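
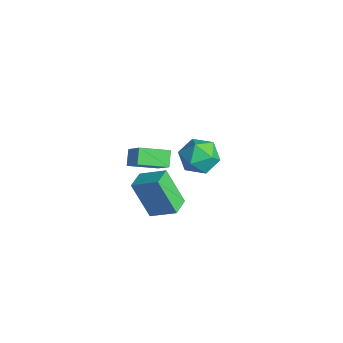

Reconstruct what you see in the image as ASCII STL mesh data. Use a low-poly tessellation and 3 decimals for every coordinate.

solid 
facet normal -0.551 -0.418 0.722
outer loop
vertex -0.165 1.314 -2.14
vertex 0.3 0.346 -2.346
vertex 0.748 1.022 -1.613
endloop
endfacet
facet normal -0.416 0.267 0.869
outer loop
vertex -0.165 1.314 -2.14
vertex 0.748 1.022 -1.613
vertex 0.633 2.045 -1.982
endloop
endfacet
facet normal -0.672 0.662 0.332
outer loop
vertex -0.165 1.314 -2.14
vertex 0.633 2.045 -1.982
vertex 0.115 2.001 -2.944
endloop
endfacet
facet normal -0.964 0.221 -0.147
outer loop
vertex -0.165 1.314 -2.14
vertex 0.115 2.001 -2.944
vertex -0.091 0.951 -3.169
endloop
endfacet
facet normal -0.889 -0.447 0.094
outer loop
vertex -0.165 1.314 -2.14
vertex -0.091 0.951 -3.169
vertex 0.3 0.346 -2.346
endloop
endfacet
facet normal 0.291 0.353 0.889
outer loop
vertex 0.633 2.045 -1.982
vertex 0.748 1.022 -1.613
vertex 1.591 1.529 -2.091
endloop
endfacet
facet normal 0.075 -0.755 0.651
outer loop
vertex 0.748 1.022 -1.613
vertex 0.3 0.346 -2.346
vertex 1.385 0.479 -2.316
endloop
endfacet
facet normal -0.473 -0.802 -0.365
outer loop
vertex 0.3 0.346 -2.346
vertex -0.091 0.951 -3.169
vertex 0.867 0.435 -3.278
endloop
endfacet
facet normal -0.595 0.278 -0.754
outer loop
vertex -0.091 0.951 -3.169
vertex 0.115 2.001 -2.944
vertex 0.752 1.458 -3.647
endloop
endfacet
facet normal -0.122 0.992 0.020
outer loop
vertex 0.115 2.001 -2.944
vertex 0.633 2.045 -1.982
vertex 1.2 2.134 -2.914
endloop
endfacet
facet normal 0.964 -0.221 0.147
outer loop
vertex 1.665 1.166 -3.12
vertex 1.591 1.529 -2.091
vertex 1.385 0.479 -2.316
endloop
endfacet
facet normal 0.672 -0.662 -0.332
outer loop
vertex 1.665 1.166 -3.12
vertex 1.385 0.479 -2.316
vertex 0.867 0.435 -3.278
endloop
endfacet
facet normal 0.416 -0.267 -0.869
outer loop
vertex 1.665 1.166 -3.12
vertex 0.867 0.435 -3.278
vertex 0.752 1.458 -3.647
endloop
endfacet
facet normal 0.551 0.418 -0.722
outer loop
vertex 1.665 1.166 -3.12
vertex 0.752 1.458 -3.647
vertex 1.2 2.134 -2.914
endloop
endfacet
facet normal 0.889 0.447 -0.094
outer loop
vertex 1.665 1.166 -3.12
vertex 1.2 2.134 -2.914
vertex 1.591 1.529 -2.091
endloop
endfacet
facet normal 0.595 -0.278 0.754
outer loop
vertex 1.385 0.479 -2.316
vertex 1.591 1.529 -2.091
vertex 0.748 1.022 -1.613
endloop
endfacet
facet normal 0.122 -0.992 -0.020
outer loop
vertex 0.867 0.435 -3.278
vertex 1.385 0.479 -2.316
vertex 0.3 0.346 -2.346
endloop
endfacet
facet normal -0.291 -0.353 -0.889
outer loop
vertex 0.752 1.458 -3.647
vertex 0.867 0.435 -3.278
vertex -0.091 0.951 -3.169
endloop
endfacet
facet normal -0.075 0.755 -0.651
outer loop
vertex 1.2 2.134 -2.914
vertex 0.752 1.458 -3.647
vertex 0.115 2.001 -2.944
endloop
endfacet
facet normal 0.473 0.802 0.365
outer loop
vertex 1.591 1.529 -2.091
vertex 1.2 2.134 -2.914
vertex 0.633 2.045 -1.982
endloop
endfacet
facet normal -0.606 -0.641 -0.470
outer loop
vertex 0.998 -2.404 -3.123
vertex 0.271 -1.64 -3.227
vertex 1.859 -1.842 -4.999
endloop
endfacet
facet normal 0.686 -0.721 0.099
outer loop
vertex 2.769 -0.88 -4.293
vertex 0.998 -2.404 -3.123
vertex 1.859 -1.842 -4.999
endloop
endfacet
facet normal -0.607 -0.640 -0.471
outer loop
vertex 1.859 -1.842 -4.999
vertex 0.271 -1.64 -3.227
vertex 1.133 -1.077 -5.103
endloop
endfacet
facet normal 0.403 0.263 -0.877
outer loop
vertex 1.133 -1.077 -5.103
vertex 2.769 -0.88 -4.293
vertex 1.859 -1.842 -4.999
endloop
endfacet
facet normal -0.402 -0.263 0.877
outer loop
vertex 0.998 -2.404 -3.123
vertex 1.181 -0.678 -2.521
vertex 0.271 -1.64 -3.227
endloop
endfacet
facet normal 0.686 -0.721 0.099
outer loop
vertex 1.907 -1.443 -2.417
vertex 0.998 -2.404 -3.123
vertex 2.769 -0.88 -4.293
endloop
endfacet
facet normal -0.403 -0.263 0.877
outer loop
vertex 1.907 -1.443 -2.417
vertex 1.181 -0.678 -2.521
vertex 0.998 -2.404 -3.123
endloop
endfacet
facet normal -0.686 0.721 -0.099
outer loop
vertex 0.271 -1.64 -3.227
vertex 1.181 -0.678 -2.521
vertex 1.133 -1.077 -5.103
endloop
endfacet
facet normal 0.402 0.264 -0.877
outer loop
vertex 2.042 -0.116 -4.397
vertex 2.769 -0.88 -4.293
vertex 1.133 -1.077 -5.103
endloop
endfacet
facet normal -0.686 0.721 -0.099
outer loop
vertex 1.133 -1.077 -5.103
vertex 1.181 -0.678 -2.521
vertex 2.042 -0.116 -4.397
endloop
endfacet
facet normal 0.606 0.641 0.471
outer loop
vertex 2.042 -0.116 -4.397
vertex 1.907 -1.443 -2.417
vertex 2.769 -0.88 -4.293
endloop
endfacet
facet normal 0.607 0.640 0.470
outer loop
vertex 1.181 -0.678 -2.521
vertex 1.907 -1.443 -2.417
vertex 2.042 -0.116 -4.397
endloop
endfacet
facet normal -0.700 0.006 -0.714
outer loop
vertex 2.456 -3.118 1.372
vertex 2.868 -1.773 0.979
vertex 3.027 -3.457 0.81
endloop
endfacet
facet normal -0.282 -0.921 0.269
outer loop
vertex 4.252 -3.467 2.061
vertex 2.456 -3.118 1.372
vertex 3.027 -3.457 0.81
endloop
endfacet
facet normal -0.699 0.006 -0.715
outer loop
vertex 3.027 -3.457 0.81
vertex 2.868 -1.773 0.979
vertex 3.44 -2.113 0.417
endloop
endfacet
facet normal 0.656 -0.390 -0.646
outer loop
vertex 3.44 -2.113 0.417
vertex 4.252 -3.467 2.061
vertex 3.027 -3.457 0.81
endloop
endfacet
facet normal -0.656 0.390 0.646
outer loop
vertex 2.456 -3.118 1.372
vertex 4.093 -1.783 2.23
vertex 2.868 -1.773 0.979
endloop
endfacet
facet normal -0.282 -0.921 0.270
outer loop
vertex 3.68 -3.127 2.623
vertex 2.456 -3.118 1.372
vertex 4.252 -3.467 2.061
endloop
endfacet
facet normal -0.657 0.390 0.645
outer loop
vertex 3.68 -3.127 2.623
vertex 4.093 -1.783 2.23
vertex 2.456 -3.118 1.372
endloop
endfacet
facet normal 0.283 0.921 -0.269
outer loop
vertex 2.868 -1.773 0.979
vertex 4.093 -1.783 2.23
vertex 3.44 -2.113 0.417
endloop
endfacet
facet normal 0.657 -0.390 -0.645
outer loop
vertex 4.664 -2.122 1.668
vertex 4.252 -3.467 2.061
vertex 3.44 -2.113 0.417
endloop
endfacet
facet normal 0.282 0.921 -0.269
outer loop
vertex 3.44 -2.113 0.417
vertex 4.093 -1.783 2.23
vertex 4.664 -2.122 1.668
endloop
endfacet
facet normal 0.699 -0.005 0.715
outer loop
vertex 4.664 -2.122 1.668
vertex 3.68 -3.127 2.623
vertex 4.252 -3.467 2.061
endloop
endfacet
facet normal 0.700 -0.006 0.714
outer loop
vertex 4.093 -1.783 2.23
vertex 3.68 -3.127 2.623
vertex 4.664 -2.122 1.668
endloop
endfacet

endsolid


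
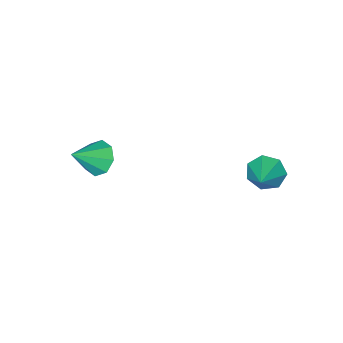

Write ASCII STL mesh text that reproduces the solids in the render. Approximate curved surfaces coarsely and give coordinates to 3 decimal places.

solid 
facet normal -0.687 -0.525 -0.503
outer loop
vertex -2.55 3.007 0.481
vertex -3.06 2.806 1.388
vertex -3.193 3.619 0.721
endloop
endfacet
facet normal 0.483 0.709 -0.515
outer loop
vertex -2.55 3.007 0.481
vertex -3.193 3.619 0.721
vertex -1.74 3.814 2.352
endloop
endfacet
facet normal -0.687 -0.525 -0.502
outer loop
vertex -3.193 3.619 0.721
vertex -3.06 2.806 1.388
vertex -3.736 3.619 1.464
endloop
endfacet
facet normal -0.073 0.996 -0.054
outer loop
vertex -3.193 3.619 0.721
vertex -3.736 3.619 1.464
vertex -1.74 3.814 2.352
endloop
endfacet
facet normal -0.688 -0.525 -0.501
outer loop
vertex -3.736 3.619 1.464
vertex -3.06 2.806 1.388
vertex -3.769 3.007 2.15
endloop
endfacet
facet normal -0.343 0.709 0.616
outer loop
vertex -3.736 3.619 1.464
vertex -3.769 3.007 2.15
vertex -1.74 3.814 2.352
endloop
endfacet
facet normal -0.688 -0.524 -0.502
outer loop
vertex -3.769 3.007 2.15
vertex -3.06 2.806 1.388
vertex -3.269 2.244 2.262
endloop
endfacet
facet normal -0.124 0.064 0.990
outer loop
vertex -3.769 3.007 2.15
vertex -3.269 2.244 2.262
vertex -1.74 3.814 2.352
endloop
endfacet
facet normal -0.687 -0.525 -0.502
outer loop
vertex -3.269 2.244 2.262
vertex -3.06 2.806 1.388
vertex -2.611 1.904 1.717
endloop
endfacet
facet normal 0.418 -0.453 0.787
outer loop
vertex -3.269 2.244 2.262
vertex -2.611 1.904 1.717
vertex -1.74 3.814 2.352
endloop
endfacet
facet normal -0.687 -0.525 -0.502
outer loop
vertex -2.611 1.904 1.717
vertex -3.06 2.806 1.388
vertex -2.291 2.243 0.924
endloop
endfacet
facet normal 0.877 -0.453 0.160
outer loop
vertex -2.611 1.904 1.717
vertex -2.291 2.243 0.924
vertex -1.74 3.814 2.352
endloop
endfacet
facet normal -0.687 -0.524 -0.503
outer loop
vertex -2.291 2.243 0.924
vertex -3.06 2.806 1.388
vertex -2.55 3.007 0.481
endloop
endfacet
facet normal 0.906 0.064 -0.420
outer loop
vertex -2.291 2.243 0.924
vertex -2.55 3.007 0.481
vertex -1.74 3.814 2.352
endloop
endfacet
facet normal -0.777 0.102 -0.621
outer loop
vertex 3.63 -3.236 1.308
vertex 3.025 -2.919 2.118
vertex 3.65 -2.432 1.415
endloop
endfacet
facet normal 0.909 0.033 -0.415
outer loop
vertex 3.63 -3.236 1.308
vertex 3.65 -2.432 1.415
vertex 4.555 -3.121 3.342
endloop
endfacet
facet normal -0.778 0.102 -0.620
outer loop
vertex 3.65 -2.432 1.415
vertex 3.025 -2.919 2.118
vertex 3.304 -1.914 1.934
endloop
endfacet
facet normal 0.760 0.637 -0.129
outer loop
vertex 3.65 -2.432 1.415
vertex 3.304 -1.914 1.934
vertex 4.555 -3.121 3.342
endloop
endfacet
facet normal -0.777 0.102 -0.621
outer loop
vertex 3.304 -1.914 1.934
vertex 3.025 -2.919 2.118
vertex 2.794 -1.984 2.561
endloop
endfacet
facet normal 0.369 0.842 0.394
outer loop
vertex 3.304 -1.914 1.934
vertex 2.794 -1.984 2.561
vertex 4.555 -3.121 3.342
endloop
endfacet
facet normal -0.777 0.102 -0.621
outer loop
vertex 2.794 -1.984 2.561
vertex 3.025 -2.919 2.118
vertex 2.419 -2.602 2.929
endloop
endfacet
facet normal -0.036 0.527 0.849
outer loop
vertex 2.794 -1.984 2.561
vertex 2.419 -2.602 2.929
vertex 4.555 -3.121 3.342
endloop
endfacet
facet normal -0.777 0.102 -0.621
outer loop
vertex 2.419 -2.602 2.929
vertex 3.025 -2.919 2.118
vertex 2.399 -3.406 2.822
endloop
endfacet
facet normal -0.217 -0.123 0.968
outer loop
vertex 2.419 -2.602 2.929
vertex 2.399 -3.406 2.822
vertex 4.555 -3.121 3.342
endloop
endfacet
facet normal -0.777 0.102 -0.621
outer loop
vertex 2.399 -3.406 2.822
vertex 3.025 -2.919 2.118
vertex 2.745 -3.925 2.303
endloop
endfacet
facet normal -0.068 -0.728 0.682
outer loop
vertex 2.399 -3.406 2.822
vertex 2.745 -3.925 2.303
vertex 4.555 -3.121 3.342
endloop
endfacet
facet normal -0.777 0.102 -0.621
outer loop
vertex 2.745 -3.925 2.303
vertex 3.025 -2.919 2.118
vertex 3.255 -3.854 1.676
endloop
endfacet
facet normal 0.324 -0.933 0.158
outer loop
vertex 2.745 -3.925 2.303
vertex 3.255 -3.854 1.676
vertex 4.555 -3.121 3.342
endloop
endfacet
facet normal -0.777 0.102 -0.621
outer loop
vertex 3.255 -3.854 1.676
vertex 3.025 -2.919 2.118
vertex 3.63 -3.236 1.308
endloop
endfacet
facet normal 0.728 -0.618 -0.296
outer loop
vertex 3.255 -3.854 1.676
vertex 3.63 -3.236 1.308
vertex 4.555 -3.121 3.342
endloop
endfacet

endsolid


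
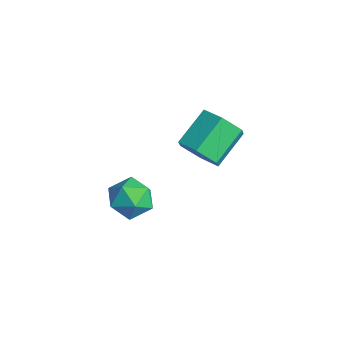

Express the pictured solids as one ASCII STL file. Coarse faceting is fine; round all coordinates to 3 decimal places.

solid 
facet normal -0.761 0.644 0.082
outer loop
vertex 0.773 -0.981 0.431
vertex 0.322 -1.49 0.245
vertex 0.48 -1.39 0.924
endloop
endfacet
facet normal -0.235 0.812 0.534
outer loop
vertex 0.773 -0.981 0.431
vertex 0.48 -1.39 0.924
vertex 1.162 -1.221 0.967
endloop
endfacet
facet normal 0.358 0.921 0.152
outer loop
vertex 0.773 -0.981 0.431
vertex 1.162 -1.221 0.967
vertex 1.427 -1.216 0.314
endloop
endfacet
facet normal 0.198 0.820 -0.538
outer loop
vertex 0.773 -0.981 0.431
vertex 1.427 -1.216 0.314
vertex 0.908 -1.383 -0.132
endloop
endfacet
facet normal -0.492 0.648 -0.581
outer loop
vertex 0.773 -0.981 0.431
vertex 0.908 -1.383 -0.132
vertex 0.322 -1.49 0.245
endloop
endfacet
facet normal -0.123 0.252 0.960
outer loop
vertex 1.162 -1.221 0.967
vertex 0.48 -1.39 0.924
vertex 0.952 -1.877 1.112
endloop
endfacet
facet normal -0.973 -0.021 0.229
outer loop
vertex 0.48 -1.39 0.924
vertex 0.322 -1.49 0.245
vertex 0.433 -2.044 0.666
endloop
endfacet
facet normal -0.539 -0.013 -0.842
outer loop
vertex 0.322 -1.49 0.245
vertex 0.908 -1.383 -0.132
vertex 0.698 -2.039 0.013
endloop
endfacet
facet normal 0.579 0.263 -0.772
outer loop
vertex 0.908 -1.383 -0.132
vertex 1.427 -1.216 0.314
vertex 1.38 -1.87 0.056
endloop
endfacet
facet normal 0.836 0.428 0.343
outer loop
vertex 1.427 -1.216 0.314
vertex 1.162 -1.221 0.967
vertex 1.538 -1.77 0.735
endloop
endfacet
facet normal -0.198 -0.820 0.538
outer loop
vertex 1.087 -2.279 0.549
vertex 0.952 -1.877 1.112
vertex 0.433 -2.044 0.666
endloop
endfacet
facet normal -0.358 -0.921 -0.152
outer loop
vertex 1.087 -2.279 0.549
vertex 0.433 -2.044 0.666
vertex 0.698 -2.039 0.013
endloop
endfacet
facet normal 0.235 -0.812 -0.534
outer loop
vertex 1.087 -2.279 0.549
vertex 0.698 -2.039 0.013
vertex 1.38 -1.87 0.056
endloop
endfacet
facet normal 0.761 -0.644 -0.082
outer loop
vertex 1.087 -2.279 0.549
vertex 1.38 -1.87 0.056
vertex 1.538 -1.77 0.735
endloop
endfacet
facet normal 0.492 -0.648 0.581
outer loop
vertex 1.087 -2.279 0.549
vertex 1.538 -1.77 0.735
vertex 0.952 -1.877 1.112
endloop
endfacet
facet normal -0.579 -0.263 0.772
outer loop
vertex 0.433 -2.044 0.666
vertex 0.952 -1.877 1.112
vertex 0.48 -1.39 0.924
endloop
endfacet
facet normal -0.836 -0.428 -0.343
outer loop
vertex 0.698 -2.039 0.013
vertex 0.433 -2.044 0.666
vertex 0.322 -1.49 0.245
endloop
endfacet
facet normal 0.123 -0.252 -0.960
outer loop
vertex 1.38 -1.87 0.056
vertex 0.698 -2.039 0.013
vertex 0.908 -1.383 -0.132
endloop
endfacet
facet normal 0.973 0.021 -0.229
outer loop
vertex 1.538 -1.77 0.735
vertex 1.38 -1.87 0.056
vertex 1.427 -1.216 0.314
endloop
endfacet
facet normal 0.539 0.013 0.842
outer loop
vertex 0.952 -1.877 1.112
vertex 1.538 -1.77 0.735
vertex 1.162 -1.221 0.967
endloop
endfacet
facet normal 0.329 -0.774 -0.541
outer loop
vertex 2.653 -0.569 3.57
vertex 2.316 -0.34 3.038
vertex 2.948 -0.145 3.143
endloop
endfacet
facet normal 0.836 -0.029 0.549
outer loop
vertex 2.653 -0.569 3.57
vertex 2.948 -0.145 3.143
vertex 2.262 0.352 4.214
endloop
endfacet
facet normal 0.836 -0.028 0.548
outer loop
vertex 2.262 0.352 4.214
vertex 2.948 -0.145 3.143
vertex 2.556 0.776 3.787
endloop
endfacet
facet normal -0.330 0.774 0.541
outer loop
vertex 2.262 0.352 4.214
vertex 2.556 0.776 3.787
vertex 1.924 0.58 3.682
endloop
endfacet
facet normal 0.329 -0.775 -0.540
outer loop
vertex 2.948 -0.145 3.143
vertex 2.316 -0.34 3.038
vertex 2.611 0.083 2.611
endloop
endfacet
facet normal 0.799 0.534 -0.277
outer loop
vertex 2.948 -0.145 3.143
vertex 2.611 0.083 2.611
vertex 2.556 0.776 3.787
endloop
endfacet
facet normal 0.799 0.534 -0.277
outer loop
vertex 2.556 0.776 3.787
vertex 2.611 0.083 2.611
vertex 2.219 1.004 3.255
endloop
endfacet
facet normal -0.330 0.774 0.541
outer loop
vertex 2.556 0.776 3.787
vertex 2.219 1.004 3.255
vertex 1.924 0.58 3.682
endloop
endfacet
facet normal 0.328 -0.775 -0.541
outer loop
vertex 2.611 0.083 2.611
vertex 2.316 -0.34 3.038
vertex 1.978 -0.112 2.506
endloop
endfacet
facet normal -0.036 0.562 -0.826
outer loop
vertex 2.611 0.083 2.611
vertex 1.978 -0.112 2.506
vertex 2.219 1.004 3.255
endloop
endfacet
facet normal -0.036 0.562 -0.826
outer loop
vertex 2.219 1.004 3.255
vertex 1.978 -0.112 2.506
vertex 1.587 0.809 3.15
endloop
endfacet
facet normal -0.329 0.774 0.541
outer loop
vertex 2.219 1.004 3.255
vertex 1.587 0.809 3.15
vertex 1.924 0.58 3.682
endloop
endfacet
facet normal 0.330 -0.774 -0.541
outer loop
vertex 1.978 -0.112 2.506
vertex 2.316 -0.34 3.038
vertex 1.684 -0.536 2.933
endloop
endfacet
facet normal -0.836 0.028 -0.548
outer loop
vertex 1.978 -0.112 2.506
vertex 1.684 -0.536 2.933
vertex 1.587 0.809 3.15
endloop
endfacet
facet normal -0.835 0.028 -0.549
outer loop
vertex 1.587 0.809 3.15
vertex 1.684 -0.536 2.933
vertex 1.292 0.385 3.577
endloop
endfacet
facet normal -0.329 0.774 0.541
outer loop
vertex 1.587 0.809 3.15
vertex 1.292 0.385 3.577
vertex 1.924 0.58 3.682
endloop
endfacet
facet normal 0.330 -0.774 -0.541
outer loop
vertex 1.684 -0.536 2.933
vertex 2.316 -0.34 3.038
vertex 2.021 -0.764 3.465
endloop
endfacet
facet normal -0.799 -0.534 0.277
outer loop
vertex 1.684 -0.536 2.933
vertex 2.021 -0.764 3.465
vertex 1.292 0.385 3.577
endloop
endfacet
facet normal -0.799 -0.534 0.277
outer loop
vertex 1.292 0.385 3.577
vertex 2.021 -0.764 3.465
vertex 1.629 0.157 4.109
endloop
endfacet
facet normal -0.329 0.775 0.540
outer loop
vertex 1.292 0.385 3.577
vertex 1.629 0.157 4.109
vertex 1.924 0.58 3.682
endloop
endfacet
facet normal 0.329 -0.774 -0.541
outer loop
vertex 2.021 -0.764 3.465
vertex 2.316 -0.34 3.038
vertex 2.653 -0.569 3.57
endloop
endfacet
facet normal 0.036 -0.562 0.826
outer loop
vertex 2.021 -0.764 3.465
vertex 2.653 -0.569 3.57
vertex 1.629 0.157 4.109
endloop
endfacet
facet normal 0.036 -0.562 0.826
outer loop
vertex 1.629 0.157 4.109
vertex 2.653 -0.569 3.57
vertex 2.262 0.352 4.214
endloop
endfacet
facet normal -0.328 0.775 0.541
outer loop
vertex 1.629 0.157 4.109
vertex 2.262 0.352 4.214
vertex 1.924 0.58 3.682
endloop
endfacet

endsolid


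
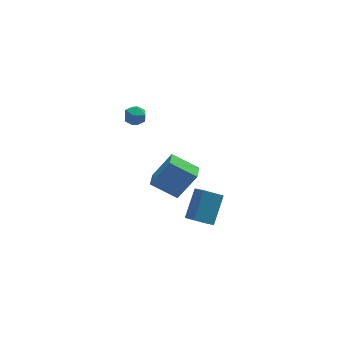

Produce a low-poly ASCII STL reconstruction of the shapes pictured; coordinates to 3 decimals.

solid 
facet normal -0.538 0.066 -0.841
outer loop
vertex -1.293 0.92 -2.118
vertex -0.848 1.753 -2.337
vertex -0.062 0.038 -2.975
endloop
endfacet
facet normal -0.458 -0.859 0.226
outer loop
vertex 1.008 -0.093 -1.303
vertex -1.293 0.92 -2.118
vertex -0.062 0.038 -2.975
endloop
endfacet
facet normal -0.538 0.066 -0.841
outer loop
vertex -0.062 0.038 -2.975
vertex -0.848 1.753 -2.337
vertex 0.383 0.872 -3.194
endloop
endfacet
facet normal 0.708 -0.507 -0.492
outer loop
vertex 0.383 0.872 -3.194
vertex 1.008 -0.093 -1.303
vertex -0.062 0.038 -2.975
endloop
endfacet
facet normal -0.707 0.507 0.492
outer loop
vertex -1.293 0.92 -2.118
vertex 0.222 1.622 -0.665
vertex -0.848 1.753 -2.337
endloop
endfacet
facet normal -0.458 -0.860 0.225
outer loop
vertex -0.223 0.788 -0.446
vertex -1.293 0.92 -2.118
vertex 1.008 -0.093 -1.303
endloop
endfacet
facet normal -0.707 0.507 0.493
outer loop
vertex -0.223 0.788 -0.446
vertex 0.222 1.622 -0.665
vertex -1.293 0.92 -2.118
endloop
endfacet
facet normal 0.458 0.860 -0.226
outer loop
vertex -0.848 1.753 -2.337
vertex 0.222 1.622 -0.665
vertex 0.383 0.872 -3.194
endloop
endfacet
facet normal 0.707 -0.507 -0.493
outer loop
vertex 1.453 0.74 -1.522
vertex 1.008 -0.093 -1.303
vertex 0.383 0.872 -3.194
endloop
endfacet
facet normal 0.459 0.859 -0.226
outer loop
vertex 0.383 0.872 -3.194
vertex 0.222 1.622 -0.665
vertex 1.453 0.74 -1.522
endloop
endfacet
facet normal 0.538 -0.066 0.841
outer loop
vertex 1.453 0.74 -1.522
vertex -0.223 0.788 -0.446
vertex 1.008 -0.093 -1.303
endloop
endfacet
facet normal 0.538 -0.066 0.841
outer loop
vertex 0.222 1.622 -0.665
vertex -0.223 0.788 -0.446
vertex 1.453 0.74 -1.522
endloop
endfacet
facet normal -0.091 0.677 0.730
outer loop
vertex -1.803 1.998 4.007
vertex -2.335 1.653 4.261
vertex -1.702 1.509 4.473
endloop
endfacet
facet normal 0.589 0.618 0.521
outer loop
vertex -1.803 1.998 4.007
vertex -1.702 1.509 4.473
vertex -1.282 1.56 3.937
endloop
endfacet
facet normal 0.619 0.765 -0.177
outer loop
vertex -1.803 1.998 4.007
vertex -1.282 1.56 3.937
vertex -1.656 1.737 3.392
endloop
endfacet
facet normal -0.043 0.916 -0.399
outer loop
vertex -1.803 1.998 4.007
vertex -1.656 1.737 3.392
vertex -2.307 1.794 3.593
endloop
endfacet
facet normal -0.481 0.861 0.162
outer loop
vertex -1.803 1.998 4.007
vertex -2.307 1.794 3.593
vertex -2.335 1.653 4.261
endloop
endfacet
facet normal 0.788 -0.062 0.612
outer loop
vertex -1.282 1.56 3.937
vertex -1.702 1.509 4.473
vertex -1.493 0.946 4.147
endloop
endfacet
facet normal -0.310 0.036 0.950
outer loop
vertex -1.702 1.509 4.473
vertex -2.335 1.653 4.261
vertex -2.144 1.003 4.348
endloop
endfacet
facet normal -0.942 0.334 0.031
outer loop
vertex -2.335 1.653 4.261
vertex -2.307 1.794 3.593
vertex -2.518 1.18 3.803
endloop
endfacet
facet normal -0.234 0.421 -0.877
outer loop
vertex -2.307 1.794 3.593
vertex -1.656 1.737 3.392
vertex -2.098 1.231 3.267
endloop
endfacet
facet normal 0.837 0.177 -0.517
outer loop
vertex -1.656 1.737 3.392
vertex -1.282 1.56 3.937
vertex -1.465 1.087 3.479
endloop
endfacet
facet normal 0.043 -0.916 0.399
outer loop
vertex -1.997 0.742 3.733
vertex -1.493 0.946 4.147
vertex -2.144 1.003 4.348
endloop
endfacet
facet normal -0.619 -0.765 0.177
outer loop
vertex -1.997 0.742 3.733
vertex -2.144 1.003 4.348
vertex -2.518 1.18 3.803
endloop
endfacet
facet normal -0.589 -0.618 -0.521
outer loop
vertex -1.997 0.742 3.733
vertex -2.518 1.18 3.803
vertex -2.098 1.231 3.267
endloop
endfacet
facet normal 0.091 -0.677 -0.730
outer loop
vertex -1.997 0.742 3.733
vertex -2.098 1.231 3.267
vertex -1.465 1.087 3.479
endloop
endfacet
facet normal 0.481 -0.861 -0.162
outer loop
vertex -1.997 0.742 3.733
vertex -1.465 1.087 3.479
vertex -1.493 0.946 4.147
endloop
endfacet
facet normal 0.234 -0.421 0.877
outer loop
vertex -2.144 1.003 4.348
vertex -1.493 0.946 4.147
vertex -1.702 1.509 4.473
endloop
endfacet
facet normal -0.837 -0.177 0.517
outer loop
vertex -2.518 1.18 3.803
vertex -2.144 1.003 4.348
vertex -2.335 1.653 4.261
endloop
endfacet
facet normal -0.788 0.062 -0.612
outer loop
vertex -2.098 1.231 3.267
vertex -2.518 1.18 3.803
vertex -2.307 1.794 3.593
endloop
endfacet
facet normal 0.310 -0.036 -0.950
outer loop
vertex -1.465 1.087 3.479
vertex -2.098 1.231 3.267
vertex -1.656 1.737 3.392
endloop
endfacet
facet normal 0.942 -0.334 -0.031
outer loop
vertex -1.493 0.946 4.147
vertex -1.465 1.087 3.479
vertex -1.282 1.56 3.937
endloop
endfacet
facet normal -0.830 0.223 0.511
outer loop
vertex 1.143 -0.744 -1.907
vertex 0.958 0.106 -2.579
vertex 0.149 -1.854 -3.037
endloop
endfacet
facet normal 0.169 -0.773 0.611
outer loop
vertex 1.162 -2.126 -3.661
vertex 1.143 -0.744 -1.907
vertex 0.149 -1.854 -3.037
endloop
endfacet
facet normal -0.830 0.223 0.511
outer loop
vertex 0.149 -1.854 -3.037
vertex 0.958 0.106 -2.579
vertex -0.036 -1.003 -3.71
endloop
endfacet
facet normal -0.532 -0.593 -0.604
outer loop
vertex -0.036 -1.003 -3.71
vertex 1.162 -2.126 -3.661
vertex 0.149 -1.854 -3.037
endloop
endfacet
facet normal 0.532 0.593 0.604
outer loop
vertex 1.143 -0.744 -1.907
vertex 1.971 -0.166 -3.203
vertex 0.958 0.106 -2.579
endloop
endfacet
facet normal 0.167 -0.774 0.611
outer loop
vertex 2.156 -1.017 -2.53
vertex 1.143 -0.744 -1.907
vertex 1.162 -2.126 -3.661
endloop
endfacet
facet normal 0.532 0.593 0.604
outer loop
vertex 2.156 -1.017 -2.53
vertex 1.971 -0.166 -3.203
vertex 1.143 -0.744 -1.907
endloop
endfacet
facet normal -0.168 0.774 -0.611
outer loop
vertex 0.958 0.106 -2.579
vertex 1.971 -0.166 -3.203
vertex -0.036 -1.003 -3.71
endloop
endfacet
facet normal -0.532 -0.593 -0.604
outer loop
vertex 0.977 -1.276 -4.333
vertex 1.162 -2.126 -3.661
vertex -0.036 -1.003 -3.71
endloop
endfacet
facet normal -0.168 0.773 -0.612
outer loop
vertex -0.036 -1.003 -3.71
vertex 1.971 -0.166 -3.203
vertex 0.977 -1.276 -4.333
endloop
endfacet
facet normal 0.830 -0.223 -0.511
outer loop
vertex 0.977 -1.276 -4.333
vertex 2.156 -1.017 -2.53
vertex 1.162 -2.126 -3.661
endloop
endfacet
facet normal 0.830 -0.223 -0.511
outer loop
vertex 1.971 -0.166 -3.203
vertex 2.156 -1.017 -2.53
vertex 0.977 -1.276 -4.333
endloop
endfacet

endsolid


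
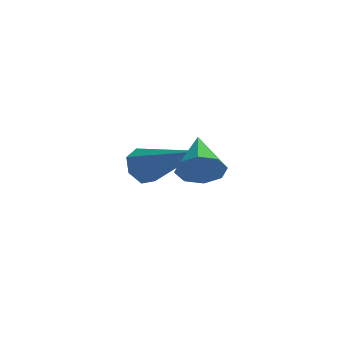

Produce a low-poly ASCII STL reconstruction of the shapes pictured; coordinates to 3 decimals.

solid 
facet normal -0.887 0.039 -0.460
outer loop
vertex -1.697 -2.202 -0.084
vertex -1.893 -1.87 0.323
vertex -1.639 -1.725 -0.155
endloop
endfacet
facet normal 0.650 -0.189 -0.736
outer loop
vertex -1.697 -2.202 -0.084
vertex -1.639 -1.725 -0.155
vertex -0.127 -1.95 1.237
endloop
endfacet
facet normal -0.887 0.041 -0.459
outer loop
vertex -1.639 -1.725 -0.155
vertex -1.893 -1.87 0.323
vertex -1.771 -1.357 0.133
endloop
endfacet
facet normal 0.579 0.621 -0.528
outer loop
vertex -1.639 -1.725 -0.155
vertex -1.771 -1.357 0.133
vertex -0.127 -1.95 1.237
endloop
endfacet
facet normal -0.887 0.041 -0.459
outer loop
vertex -1.771 -1.357 0.133
vertex -1.893 -1.87 0.323
vertex -1.995 -1.375 0.564
endloop
endfacet
facet normal 0.236 0.958 0.163
outer loop
vertex -1.771 -1.357 0.133
vertex -1.995 -1.375 0.564
vertex -0.127 -1.95 1.237
endloop
endfacet
facet normal -0.887 0.041 -0.460
outer loop
vertex -1.995 -1.375 0.564
vertex -1.893 -1.87 0.323
vertex -2.142 -1.766 0.813
endloop
endfacet
facet normal -0.120 0.565 0.816
outer loop
vertex -1.995 -1.375 0.564
vertex -2.142 -1.766 0.813
vertex -0.127 -1.95 1.237
endloop
endfacet
facet normal -0.887 0.041 -0.460
outer loop
vertex -2.142 -1.766 0.813
vertex -1.893 -1.87 0.323
vertex -2.101 -2.235 0.692
endloop
endfacet
facet normal -0.222 -0.262 0.939
outer loop
vertex -2.142 -1.766 0.813
vertex -2.101 -2.235 0.692
vertex -0.127 -1.95 1.237
endloop
endfacet
facet normal -0.887 0.041 -0.460
outer loop
vertex -2.101 -2.235 0.692
vertex -1.893 -1.87 0.323
vertex -1.903 -2.429 0.293
endloop
endfacet
facet normal 0.008 -0.898 0.440
outer loop
vertex -2.101 -2.235 0.692
vertex -1.903 -2.429 0.293
vertex -0.127 -1.95 1.237
endloop
endfacet
facet normal -0.887 0.041 -0.460
outer loop
vertex -1.903 -2.429 0.293
vertex -1.893 -1.87 0.323
vertex -1.697 -2.202 -0.084
endloop
endfacet
facet normal 0.396 -0.866 -0.305
outer loop
vertex -1.903 -2.429 0.293
vertex -1.697 -2.202 -0.084
vertex -0.127 -1.95 1.237
endloop
endfacet
facet normal 0.530 -0.710 -0.464
outer loop
vertex 1.432 -3.62 1.317
vertex 1.156 -4.027 1.625
vertex 1.063 -3.764 1.116
endloop
endfacet
facet normal -0.055 0.856 -0.513
outer loop
vertex 1.432 -3.62 1.317
vertex 1.063 -3.764 1.116
vertex 0.504 -3.153 2.195
endloop
endfacet
facet normal 0.529 -0.710 -0.464
outer loop
vertex 1.063 -3.764 1.116
vertex 1.156 -4.027 1.625
vertex 0.749 -4.062 1.214
endloop
endfacet
facet normal -0.640 0.477 -0.602
outer loop
vertex 1.063 -3.764 1.116
vertex 0.749 -4.062 1.214
vertex 0.504 -3.153 2.195
endloop
endfacet
facet normal 0.529 -0.711 -0.463
outer loop
vertex 0.749 -4.062 1.214
vertex 1.156 -4.027 1.625
vertex 0.673 -4.339 1.552
endloop
endfacet
facet normal -0.973 -0.014 -0.230
outer loop
vertex 0.749 -4.062 1.214
vertex 0.673 -4.339 1.552
vertex 0.504 -3.153 2.195
endloop
endfacet
facet normal 0.529 -0.710 -0.464
outer loop
vertex 0.673 -4.339 1.552
vertex 1.156 -4.027 1.625
vertex 0.88 -4.434 1.933
endloop
endfacet
facet normal -0.861 -0.332 0.385
outer loop
vertex 0.673 -4.339 1.552
vertex 0.88 -4.434 1.933
vertex 0.504 -3.153 2.195
endloop
endfacet
facet normal 0.531 -0.710 -0.463
outer loop
vertex 0.88 -4.434 1.933
vertex 1.156 -4.027 1.625
vertex 1.249 -4.289 2.134
endloop
endfacet
facet normal -0.368 -0.289 0.884
outer loop
vertex 0.88 -4.434 1.933
vertex 1.249 -4.289 2.134
vertex 0.504 -3.153 2.195
endloop
endfacet
facet normal 0.530 -0.711 -0.463
outer loop
vertex 1.249 -4.289 2.134
vertex 1.156 -4.027 1.625
vertex 1.563 -3.991 2.036
endloop
endfacet
facet normal 0.217 0.090 0.972
outer loop
vertex 1.249 -4.289 2.134
vertex 1.563 -3.991 2.036
vertex 0.504 -3.153 2.195
endloop
endfacet
facet normal 0.530 -0.710 -0.463
outer loop
vertex 1.563 -3.991 2.036
vertex 1.156 -4.027 1.625
vertex 1.639 -3.714 1.698
endloop
endfacet
facet normal 0.550 0.581 0.600
outer loop
vertex 1.563 -3.991 2.036
vertex 1.639 -3.714 1.698
vertex 0.504 -3.153 2.195
endloop
endfacet
facet normal 0.530 -0.710 -0.463
outer loop
vertex 1.639 -3.714 1.698
vertex 1.156 -4.027 1.625
vertex 1.432 -3.62 1.317
endloop
endfacet
facet normal 0.437 0.899 -0.016
outer loop
vertex 1.639 -3.714 1.698
vertex 1.432 -3.62 1.317
vertex 0.504 -3.153 2.195
endloop
endfacet

endsolid


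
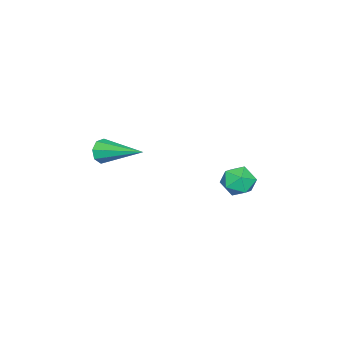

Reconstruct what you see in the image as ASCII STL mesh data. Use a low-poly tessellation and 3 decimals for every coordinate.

solid 
facet normal -0.688 0.546 0.478
outer loop
vertex -3.5 3.018 1.302
vertex -3.066 2.947 2.007
vertex -2.92 3.582 1.492
endloop
endfacet
facet normal -0.646 0.734 -0.208
outer loop
vertex -3.5 3.018 1.302
vertex -2.92 3.582 1.492
vertex -2.987 3.302 0.713
endloop
endfacet
facet normal -0.781 0.156 -0.605
outer loop
vertex -3.5 3.018 1.302
vertex -2.987 3.302 0.713
vertex -3.174 2.493 0.746
endloop
endfacet
facet normal -0.906 -0.391 -0.162
outer loop
vertex -3.5 3.018 1.302
vertex -3.174 2.493 0.746
vertex -3.223 2.274 1.546
endloop
endfacet
facet normal -0.849 -0.150 0.507
outer loop
vertex -3.5 3.018 1.302
vertex -3.223 2.274 1.546
vertex -3.066 2.947 2.007
endloop
endfacet
facet normal 0.024 0.940 -0.340
outer loop
vertex -2.987 3.302 0.713
vertex -2.92 3.582 1.492
vertex -2.237 3.406 1.054
endloop
endfacet
facet normal -0.044 0.635 0.771
outer loop
vertex -2.92 3.582 1.492
vertex -3.066 2.947 2.007
vertex -2.286 3.187 1.854
endloop
endfacet
facet normal -0.304 -0.489 0.818
outer loop
vertex -3.066 2.947 2.007
vertex -3.223 2.274 1.546
vertex -2.473 2.378 1.887
endloop
endfacet
facet normal -0.396 -0.879 -0.265
outer loop
vertex -3.223 2.274 1.546
vertex -3.174 2.493 0.746
vertex -2.54 2.098 1.108
endloop
endfacet
facet normal -0.194 0.005 -0.981
outer loop
vertex -3.174 2.493 0.746
vertex -2.987 3.302 0.713
vertex -2.394 2.733 0.593
endloop
endfacet
facet normal 0.906 0.391 0.162
outer loop
vertex -1.96 2.662 1.298
vertex -2.237 3.406 1.054
vertex -2.286 3.187 1.854
endloop
endfacet
facet normal 0.781 -0.156 0.605
outer loop
vertex -1.96 2.662 1.298
vertex -2.286 3.187 1.854
vertex -2.473 2.378 1.887
endloop
endfacet
facet normal 0.646 -0.734 0.208
outer loop
vertex -1.96 2.662 1.298
vertex -2.473 2.378 1.887
vertex -2.54 2.098 1.108
endloop
endfacet
facet normal 0.688 -0.546 -0.478
outer loop
vertex -1.96 2.662 1.298
vertex -2.54 2.098 1.108
vertex -2.394 2.733 0.593
endloop
endfacet
facet normal 0.849 0.150 -0.507
outer loop
vertex -1.96 2.662 1.298
vertex -2.394 2.733 0.593
vertex -2.237 3.406 1.054
endloop
endfacet
facet normal 0.396 0.879 0.265
outer loop
vertex -2.286 3.187 1.854
vertex -2.237 3.406 1.054
vertex -2.92 3.582 1.492
endloop
endfacet
facet normal 0.194 -0.005 0.981
outer loop
vertex -2.473 2.378 1.887
vertex -2.286 3.187 1.854
vertex -3.066 2.947 2.007
endloop
endfacet
facet normal -0.024 -0.940 0.340
outer loop
vertex -2.54 2.098 1.108
vertex -2.473 2.378 1.887
vertex -3.223 2.274 1.546
endloop
endfacet
facet normal 0.044 -0.635 -0.771
outer loop
vertex -2.394 2.733 0.593
vertex -2.54 2.098 1.108
vertex -3.174 2.493 0.746
endloop
endfacet
facet normal 0.304 0.489 -0.818
outer loop
vertex -2.237 3.406 1.054
vertex -2.394 2.733 0.593
vertex -2.987 3.302 0.713
endloop
endfacet
facet normal -0.110 -0.947 -0.303
outer loop
vertex -1.644 -2.964 1.241
vertex -2.0 -3.092 1.77
vertex -2.13 -2.884 1.168
endloop
endfacet
facet normal 0.210 0.521 -0.827
outer loop
vertex -1.644 -2.964 1.241
vertex -2.13 -2.884 1.168
vertex -1.76 -1.028 2.43
endloop
endfacet
facet normal -0.110 -0.947 -0.303
outer loop
vertex -2.13 -2.884 1.168
vertex -2.0 -3.092 1.77
vertex -2.539 -2.926 1.447
endloop
endfacet
facet normal -0.508 0.551 -0.662
outer loop
vertex -2.13 -2.884 1.168
vertex -2.539 -2.926 1.447
vertex -1.76 -1.028 2.43
endloop
endfacet
facet normal -0.110 -0.947 -0.303
outer loop
vertex -2.539 -2.926 1.447
vertex -2.0 -3.092 1.77
vertex -2.633 -3.065 1.915
endloop
endfacet
facet normal -0.912 0.406 -0.062
outer loop
vertex -2.539 -2.926 1.447
vertex -2.633 -3.065 1.915
vertex -1.76 -1.028 2.43
endloop
endfacet
facet normal -0.110 -0.947 -0.303
outer loop
vertex -2.633 -3.065 1.915
vertex -2.0 -3.092 1.77
vertex -2.356 -3.22 2.299
endloop
endfacet
facet normal -0.765 0.171 0.621
outer loop
vertex -2.633 -3.065 1.915
vertex -2.356 -3.22 2.299
vertex -1.76 -1.028 2.43
endloop
endfacet
facet normal -0.110 -0.947 -0.303
outer loop
vertex -2.356 -3.22 2.299
vertex -2.0 -3.092 1.77
vertex -1.87 -3.3 2.372
endloop
endfacet
facet normal -0.151 -0.018 0.988
outer loop
vertex -2.356 -3.22 2.299
vertex -1.87 -3.3 2.372
vertex -1.76 -1.028 2.43
endloop
endfacet
facet normal -0.110 -0.947 -0.303
outer loop
vertex -1.87 -3.3 2.372
vertex -2.0 -3.092 1.77
vertex -1.461 -3.258 2.093
endloop
endfacet
facet normal 0.566 -0.048 0.823
outer loop
vertex -1.87 -3.3 2.372
vertex -1.461 -3.258 2.093
vertex -1.76 -1.028 2.43
endloop
endfacet
facet normal -0.110 -0.947 -0.303
outer loop
vertex -1.461 -3.258 2.093
vertex -2.0 -3.092 1.77
vertex -1.367 -3.119 1.624
endloop
endfacet
facet normal 0.970 0.096 0.223
outer loop
vertex -1.461 -3.258 2.093
vertex -1.367 -3.119 1.624
vertex -1.76 -1.028 2.43
endloop
endfacet
facet normal -0.110 -0.946 -0.303
outer loop
vertex -1.367 -3.119 1.624
vertex -2.0 -3.092 1.77
vertex -1.644 -2.964 1.241
endloop
endfacet
facet normal 0.823 0.332 -0.461
outer loop
vertex -1.367 -3.119 1.624
vertex -1.644 -2.964 1.241
vertex -1.76 -1.028 2.43
endloop
endfacet

endsolid


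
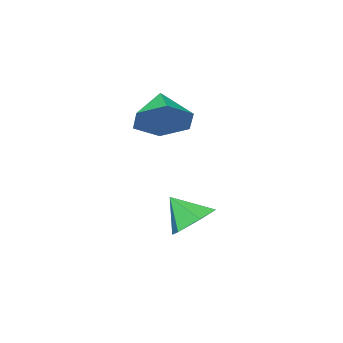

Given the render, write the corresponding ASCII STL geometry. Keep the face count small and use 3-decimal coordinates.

solid 
facet normal 0.498 0.653 -0.570
outer loop
vertex -1.65 0.718 1.761
vertex -1.904 0.282 1.04
vertex -2.4 0.936 1.356
endloop
endfacet
facet normal -0.398 0.263 0.879
outer loop
vertex -1.65 0.718 1.761
vertex -2.4 0.936 1.356
vertex -2.516 -0.522 1.74
endloop
endfacet
facet normal 0.498 0.653 -0.570
outer loop
vertex -2.4 0.936 1.356
vertex -1.904 0.282 1.04
vertex -2.654 0.5 0.634
endloop
endfacet
facet normal -0.957 0.142 0.251
outer loop
vertex -2.4 0.936 1.356
vertex -2.654 0.5 0.634
vertex -2.516 -0.522 1.74
endloop
endfacet
facet normal 0.498 0.654 -0.569
outer loop
vertex -2.654 0.5 0.634
vertex -1.904 0.282 1.04
vertex -2.157 -0.154 0.318
endloop
endfacet
facet normal -0.822 -0.466 -0.328
outer loop
vertex -2.654 0.5 0.634
vertex -2.157 -0.154 0.318
vertex -2.516 -0.522 1.74
endloop
endfacet
facet normal 0.498 0.654 -0.569
outer loop
vertex -2.157 -0.154 0.318
vertex -1.904 0.282 1.04
vertex -1.407 -0.372 0.723
endloop
endfacet
facet normal -0.126 -0.952 -0.278
outer loop
vertex -2.157 -0.154 0.318
vertex -1.407 -0.372 0.723
vertex -2.516 -0.522 1.74
endloop
endfacet
facet normal 0.498 0.654 -0.569
outer loop
vertex -1.407 -0.372 0.723
vertex -1.904 0.282 1.04
vertex -1.154 0.064 1.445
endloop
endfacet
facet normal 0.433 -0.831 0.350
outer loop
vertex -1.407 -0.372 0.723
vertex -1.154 0.064 1.445
vertex -2.516 -0.522 1.74
endloop
endfacet
facet normal 0.498 0.653 -0.570
outer loop
vertex -1.154 0.064 1.445
vertex -1.904 0.282 1.04
vertex -1.65 0.718 1.761
endloop
endfacet
facet normal 0.297 -0.223 0.928
outer loop
vertex -1.154 0.064 1.445
vertex -1.65 0.718 1.761
vertex -2.516 -0.522 1.74
endloop
endfacet
facet normal -0.247 0.619 -0.745
outer loop
vertex -1.008 1.87 -2.315
vertex -1.722 1.701 -2.219
vertex -1.422 2.267 -1.848
endloop
endfacet
facet normal 0.805 0.173 0.567
outer loop
vertex -1.008 1.87 -2.315
vertex -1.422 2.267 -1.848
vertex -1.458 1.039 -1.421
endloop
endfacet
facet normal -0.248 0.620 -0.745
outer loop
vertex -1.422 2.267 -1.848
vertex -1.722 1.701 -2.219
vertex -2.136 2.098 -1.751
endloop
endfacet
facet normal 0.051 0.327 0.944
outer loop
vertex -1.422 2.267 -1.848
vertex -2.136 2.098 -1.751
vertex -1.458 1.039 -1.421
endloop
endfacet
facet normal -0.247 0.620 -0.745
outer loop
vertex -2.136 2.098 -1.751
vertex -1.722 1.701 -2.219
vertex -2.436 1.533 -2.122
endloop
endfacet
facet normal -0.628 -0.165 0.760
outer loop
vertex -2.136 2.098 -1.751
vertex -2.436 1.533 -2.122
vertex -1.458 1.039 -1.421
endloop
endfacet
facet normal -0.247 0.619 -0.746
outer loop
vertex -2.436 1.533 -2.122
vertex -1.722 1.701 -2.219
vertex -2.022 1.135 -2.589
endloop
endfacet
facet normal -0.552 -0.809 0.200
outer loop
vertex -2.436 1.533 -2.122
vertex -2.022 1.135 -2.589
vertex -1.458 1.039 -1.421
endloop
endfacet
facet normal -0.248 0.619 -0.746
outer loop
vertex -2.022 1.135 -2.589
vertex -1.722 1.701 -2.219
vertex -1.308 1.304 -2.686
endloop
endfacet
facet normal 0.204 -0.963 -0.178
outer loop
vertex -2.022 1.135 -2.589
vertex -1.308 1.304 -2.686
vertex -1.458 1.039 -1.421
endloop
endfacet
facet normal -0.247 0.619 -0.745
outer loop
vertex -1.308 1.304 -2.686
vertex -1.722 1.701 -2.219
vertex -1.008 1.87 -2.315
endloop
endfacet
facet normal 0.882 -0.471 0.006
outer loop
vertex -1.308 1.304 -2.686
vertex -1.008 1.87 -2.315
vertex -1.458 1.039 -1.421
endloop
endfacet

endsolid


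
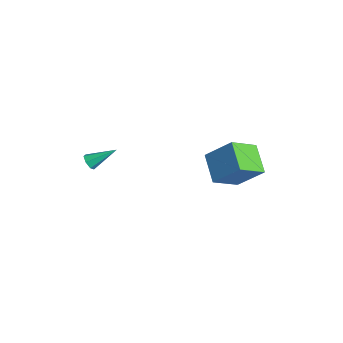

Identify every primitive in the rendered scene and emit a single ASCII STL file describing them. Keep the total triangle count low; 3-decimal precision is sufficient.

solid 
facet normal -0.287 -0.808 -0.515
outer loop
vertex -2.683 -3.627 -2.044
vertex -3.037 -3.749 -1.655
vertex -3.111 -3.443 -2.094
endloop
endfacet
facet normal 0.355 0.642 -0.679
outer loop
vertex -2.683 -3.627 -2.044
vertex -3.111 -3.443 -2.094
vertex -2.543 -2.351 -0.765
endloop
endfacet
facet normal -0.285 -0.808 -0.515
outer loop
vertex -3.111 -3.443 -2.094
vertex -3.037 -3.749 -1.655
vertex -3.484 -3.49 -1.814
endloop
endfacet
facet normal -0.437 0.778 -0.452
outer loop
vertex -3.111 -3.443 -2.094
vertex -3.484 -3.49 -1.814
vertex -2.543 -2.351 -0.765
endloop
endfacet
facet normal -0.286 -0.809 -0.514
outer loop
vertex -3.484 -3.49 -1.814
vertex -3.037 -3.749 -1.655
vertex -3.521 -3.731 -1.414
endloop
endfacet
facet normal -0.842 0.493 0.219
outer loop
vertex -3.484 -3.49 -1.814
vertex -3.521 -3.731 -1.414
vertex -2.543 -2.351 -0.765
endloop
endfacet
facet normal -0.287 -0.808 -0.515
outer loop
vertex -3.521 -3.731 -1.414
vertex -3.037 -3.749 -1.655
vertex -3.194 -3.986 -1.196
endloop
endfacet
facet normal -0.554 0.001 0.832
outer loop
vertex -3.521 -3.731 -1.414
vertex -3.194 -3.986 -1.196
vertex -2.543 -2.351 -0.765
endloop
endfacet
facet normal -0.287 -0.808 -0.515
outer loop
vertex -3.194 -3.986 -1.196
vertex -3.037 -3.749 -1.655
vertex -2.749 -4.063 -1.323
endloop
endfacet
facet normal 0.207 -0.326 0.923
outer loop
vertex -3.194 -3.986 -1.196
vertex -2.749 -4.063 -1.323
vertex -2.543 -2.351 -0.765
endloop
endfacet
facet normal -0.288 -0.808 -0.515
outer loop
vertex -2.749 -4.063 -1.323
vertex -3.037 -3.749 -1.655
vertex -2.522 -3.903 -1.701
endloop
endfacet
facet normal 0.874 -0.243 0.422
outer loop
vertex -2.749 -4.063 -1.323
vertex -2.522 -3.903 -1.701
vertex -2.543 -2.351 -0.765
endloop
endfacet
facet normal -0.287 -0.808 -0.515
outer loop
vertex -2.522 -3.903 -1.701
vertex -3.037 -3.749 -1.655
vertex -2.683 -3.627 -2.044
endloop
endfacet
facet normal 0.939 0.187 -0.290
outer loop
vertex -2.522 -3.903 -1.701
vertex -2.683 -3.627 -2.044
vertex -2.543 -2.351 -0.765
endloop
endfacet
facet normal -0.483 -0.518 -0.706
outer loop
vertex -1.129 2.194 -1.854
vertex -1.342 3.807 -2.892
vertex 0.513 1.85 -2.724
endloop
endfacet
facet normal 0.110 -0.836 0.538
outer loop
vertex 1.522 2.933 -1.248
vertex -1.129 2.194 -1.854
vertex 0.513 1.85 -2.724
endloop
endfacet
facet normal -0.482 -0.518 -0.706
outer loop
vertex 0.513 1.85 -2.724
vertex -1.342 3.807 -2.892
vertex 0.301 3.463 -3.762
endloop
endfacet
facet normal 0.869 -0.182 -0.460
outer loop
vertex 0.301 3.463 -3.762
vertex 1.522 2.933 -1.248
vertex 0.513 1.85 -2.724
endloop
endfacet
facet normal -0.869 0.182 0.461
outer loop
vertex -1.129 2.194 -1.854
vertex -0.333 4.89 -1.416
vertex -1.342 3.807 -2.892
endloop
endfacet
facet normal 0.110 -0.836 0.538
outer loop
vertex -0.121 3.277 -0.378
vertex -1.129 2.194 -1.854
vertex 1.522 2.933 -1.248
endloop
endfacet
facet normal -0.869 0.182 0.460
outer loop
vertex -0.121 3.277 -0.378
vertex -0.333 4.89 -1.416
vertex -1.129 2.194 -1.854
endloop
endfacet
facet normal -0.110 0.836 -0.538
outer loop
vertex -1.342 3.807 -2.892
vertex -0.333 4.89 -1.416
vertex 0.301 3.463 -3.762
endloop
endfacet
facet normal 0.869 -0.181 -0.460
outer loop
vertex 1.309 4.546 -2.286
vertex 1.522 2.933 -1.248
vertex 0.301 3.463 -3.762
endloop
endfacet
facet normal -0.110 0.836 -0.538
outer loop
vertex 0.301 3.463 -3.762
vertex -0.333 4.89 -1.416
vertex 1.309 4.546 -2.286
endloop
endfacet
facet normal 0.482 0.518 0.706
outer loop
vertex 1.309 4.546 -2.286
vertex -0.121 3.277 -0.378
vertex 1.522 2.933 -1.248
endloop
endfacet
facet normal 0.483 0.518 0.706
outer loop
vertex -0.333 4.89 -1.416
vertex -0.121 3.277 -0.378
vertex 1.309 4.546 -2.286
endloop
endfacet

endsolid


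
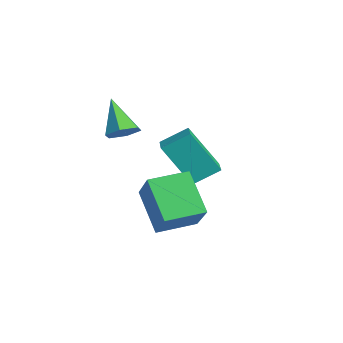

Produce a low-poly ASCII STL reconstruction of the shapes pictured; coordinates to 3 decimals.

solid 
facet normal -0.757 0.026 -0.653
outer loop
vertex 2.588 -0.716 1.661
vertex 2.49 0.58 1.827
vertex 3.658 -0.477 0.429
endloop
endfacet
facet normal 0.074 -0.989 -0.127
outer loop
vertex 4.87 -0.52 1.473
vertex 2.588 -0.716 1.661
vertex 3.658 -0.477 0.429
endloop
endfacet
facet normal -0.757 0.027 -0.653
outer loop
vertex 3.658 -0.477 0.429
vertex 2.49 0.58 1.827
vertex 3.561 0.818 0.595
endloop
endfacet
facet normal 0.649 0.144 -0.747
outer loop
vertex 3.561 0.818 0.595
vertex 4.87 -0.52 1.473
vertex 3.658 -0.477 0.429
endloop
endfacet
facet normal -0.649 -0.145 0.747
outer loop
vertex 2.588 -0.716 1.661
vertex 3.702 0.537 2.871
vertex 2.49 0.58 1.827
endloop
endfacet
facet normal 0.075 -0.989 -0.126
outer loop
vertex 3.799 -0.758 2.705
vertex 2.588 -0.716 1.661
vertex 4.87 -0.52 1.473
endloop
endfacet
facet normal -0.649 -0.144 0.747
outer loop
vertex 3.799 -0.758 2.705
vertex 3.702 0.537 2.871
vertex 2.588 -0.716 1.661
endloop
endfacet
facet normal -0.074 0.989 0.127
outer loop
vertex 2.49 0.58 1.827
vertex 3.702 0.537 2.871
vertex 3.561 0.818 0.595
endloop
endfacet
facet normal 0.649 0.145 -0.747
outer loop
vertex 4.772 0.776 1.639
vertex 4.87 -0.52 1.473
vertex 3.561 0.818 0.595
endloop
endfacet
facet normal -0.075 0.989 0.127
outer loop
vertex 3.561 0.818 0.595
vertex 3.702 0.537 2.871
vertex 4.772 0.776 1.639
endloop
endfacet
facet normal 0.757 -0.026 0.653
outer loop
vertex 4.772 0.776 1.639
vertex 3.799 -0.758 2.705
vertex 4.87 -0.52 1.473
endloop
endfacet
facet normal 0.757 -0.027 0.653
outer loop
vertex 3.702 0.537 2.871
vertex 3.799 -0.758 2.705
vertex 4.772 0.776 1.639
endloop
endfacet
facet normal -0.965 0.213 -0.155
outer loop
vertex 0.306 1.437 3.219
vertex 0.737 2.313 1.743
vertex 0.199 0.544 2.658
endloop
endfacet
facet normal -0.244 -0.495 0.834
outer loop
vertex 1.183 0.327 2.817
vertex 0.306 1.437 3.219
vertex 0.199 0.544 2.658
endloop
endfacet
facet normal -0.965 0.213 -0.155
outer loop
vertex 0.199 0.544 2.658
vertex 0.737 2.313 1.743
vertex 0.63 1.42 1.182
endloop
endfacet
facet normal -0.100 -0.842 -0.529
outer loop
vertex 0.63 1.42 1.182
vertex 1.183 0.327 2.817
vertex 0.199 0.544 2.658
endloop
endfacet
facet normal 0.100 0.842 0.529
outer loop
vertex 0.306 1.437 3.219
vertex 1.721 2.096 1.902
vertex 0.737 2.313 1.743
endloop
endfacet
facet normal -0.244 -0.495 0.834
outer loop
vertex 1.29 1.22 3.378
vertex 0.306 1.437 3.219
vertex 1.183 0.327 2.817
endloop
endfacet
facet normal 0.100 0.842 0.529
outer loop
vertex 1.29 1.22 3.378
vertex 1.721 2.096 1.902
vertex 0.306 1.437 3.219
endloop
endfacet
facet normal 0.244 0.495 -0.834
outer loop
vertex 0.737 2.313 1.743
vertex 1.721 2.096 1.902
vertex 0.63 1.42 1.182
endloop
endfacet
facet normal -0.100 -0.842 -0.529
outer loop
vertex 1.614 1.203 1.341
vertex 1.183 0.327 2.817
vertex 0.63 1.42 1.182
endloop
endfacet
facet normal 0.244 0.495 -0.834
outer loop
vertex 0.63 1.42 1.182
vertex 1.721 2.096 1.902
vertex 1.614 1.203 1.341
endloop
endfacet
facet normal 0.965 -0.213 0.155
outer loop
vertex 1.614 1.203 1.341
vertex 1.29 1.22 3.378
vertex 1.183 0.327 2.817
endloop
endfacet
facet normal 0.965 -0.213 0.155
outer loop
vertex 1.721 2.096 1.902
vertex 1.29 1.22 3.378
vertex 1.614 1.203 1.341
endloop
endfacet
facet normal 0.610 0.115 -0.784
outer loop
vertex 1.08 -0.365 3.721
vertex 0.735 -0.735 3.398
vertex 0.624 -0.146 3.398
endloop
endfacet
facet normal 0.006 0.831 0.556
outer loop
vertex 1.08 -0.365 3.721
vertex 0.624 -0.146 3.398
vertex -0.155 -0.905 4.542
endloop
endfacet
facet normal 0.610 0.115 -0.784
outer loop
vertex 0.624 -0.146 3.398
vertex 0.735 -0.735 3.398
vertex 0.279 -0.516 3.075
endloop
endfacet
facet normal -0.719 0.695 -0.028
outer loop
vertex 0.624 -0.146 3.398
vertex 0.279 -0.516 3.075
vertex -0.155 -0.905 4.542
endloop
endfacet
facet normal 0.611 0.116 -0.783
outer loop
vertex 0.279 -0.516 3.075
vertex 0.735 -0.735 3.398
vertex 0.391 -1.106 3.075
endloop
endfacet
facet normal -0.930 -0.177 -0.322
outer loop
vertex 0.279 -0.516 3.075
vertex 0.391 -1.106 3.075
vertex -0.155 -0.905 4.542
endloop
endfacet
facet normal 0.611 0.116 -0.783
outer loop
vertex 0.391 -1.106 3.075
vertex 0.735 -0.735 3.398
vertex 0.847 -1.325 3.398
endloop
endfacet
facet normal -0.415 -0.909 -0.030
outer loop
vertex 0.391 -1.106 3.075
vertex 0.847 -1.325 3.398
vertex -0.155 -0.905 4.542
endloop
endfacet
facet normal 0.610 0.116 -0.784
outer loop
vertex 0.847 -1.325 3.398
vertex 0.735 -0.735 3.398
vertex 1.191 -0.955 3.72
endloop
endfacet
facet normal 0.310 -0.772 0.555
outer loop
vertex 0.847 -1.325 3.398
vertex 1.191 -0.955 3.72
vertex -0.155 -0.905 4.542
endloop
endfacet
facet normal 0.610 0.116 -0.784
outer loop
vertex 1.191 -0.955 3.72
vertex 0.735 -0.735 3.398
vertex 1.08 -0.365 3.721
endloop
endfacet
facet normal 0.521 0.097 0.848
outer loop
vertex 1.191 -0.955 3.72
vertex 1.08 -0.365 3.721
vertex -0.155 -0.905 4.542
endloop
endfacet

endsolid


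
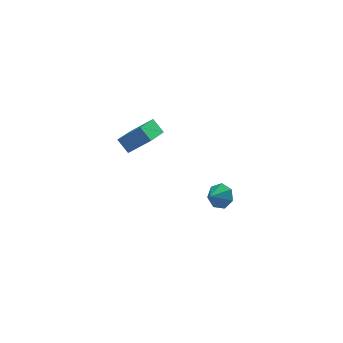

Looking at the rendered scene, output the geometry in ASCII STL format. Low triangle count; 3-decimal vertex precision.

solid 
facet normal 0.669 0.506 -0.544
outer loop
vertex 3.268 3.627 -3.566
vertex 2.595 3.784 -4.247
vertex 2.812 4.328 -3.474
endloop
endfacet
facet normal 0.030 -0.111 0.993
outer loop
vertex 3.268 3.627 -3.566
vertex 2.812 4.328 -3.474
vertex 1.765 3.156 -3.573
endloop
endfacet
facet normal 0.669 0.507 -0.544
outer loop
vertex 2.812 4.328 -3.474
vertex 2.595 3.784 -4.247
vertex 2.192 4.62 -3.964
endloop
endfacet
facet normal -0.472 0.353 0.808
outer loop
vertex 2.812 4.328 -3.474
vertex 2.192 4.62 -3.964
vertex 1.765 3.156 -3.573
endloop
endfacet
facet normal 0.669 0.507 -0.544
outer loop
vertex 2.192 4.62 -3.964
vertex 2.595 3.784 -4.247
vertex 1.876 4.282 -4.667
endloop
endfacet
facet normal -0.910 0.332 0.249
outer loop
vertex 2.192 4.62 -3.964
vertex 1.876 4.282 -4.667
vertex 1.765 3.156 -3.573
endloop
endfacet
facet normal 0.669 0.507 -0.544
outer loop
vertex 1.876 4.282 -4.667
vertex 2.595 3.784 -4.247
vertex 2.101 3.57 -5.054
endloop
endfacet
facet normal -0.952 -0.159 -0.261
outer loop
vertex 1.876 4.282 -4.667
vertex 2.101 3.57 -5.054
vertex 1.765 3.156 -3.573
endloop
endfacet
facet normal 0.669 0.507 -0.544
outer loop
vertex 2.101 3.57 -5.054
vertex 2.595 3.784 -4.247
vertex 2.698 3.018 -4.834
endloop
endfacet
facet normal -0.569 -0.750 -0.339
outer loop
vertex 2.101 3.57 -5.054
vertex 2.698 3.018 -4.834
vertex 1.765 3.156 -3.573
endloop
endfacet
facet normal 0.669 0.507 -0.544
outer loop
vertex 2.698 3.018 -4.834
vertex 2.595 3.784 -4.247
vertex 3.217 3.044 -4.172
endloop
endfacet
facet normal -0.046 -0.996 0.075
outer loop
vertex 2.698 3.018 -4.834
vertex 3.217 3.044 -4.172
vertex 1.765 3.156 -3.573
endloop
endfacet
facet normal 0.669 0.507 -0.544
outer loop
vertex 3.217 3.044 -4.172
vertex 2.595 3.784 -4.247
vertex 3.268 3.627 -3.566
endloop
endfacet
facet normal 0.220 -0.712 0.667
outer loop
vertex 3.217 3.044 -4.172
vertex 3.268 3.627 -3.566
vertex 1.765 3.156 -3.573
endloop
endfacet
facet normal -0.445 0.599 0.666
outer loop
vertex -2.844 1.648 5.127
vertex -1.731 3.359 4.332
vertex -4.156 1.964 3.967
endloop
endfacet
facet normal -0.509 -0.781 0.363
outer loop
vertex -3.649 1.281 3.208
vertex -2.844 1.648 5.127
vertex -4.156 1.964 3.967
endloop
endfacet
facet normal -0.445 0.599 0.666
outer loop
vertex -4.156 1.964 3.967
vertex -1.731 3.359 4.332
vertex -3.043 3.674 3.172
endloop
endfacet
facet normal -0.737 0.177 -0.652
outer loop
vertex -3.043 3.674 3.172
vertex -3.649 1.281 3.208
vertex -4.156 1.964 3.967
endloop
endfacet
facet normal 0.737 -0.177 0.652
outer loop
vertex -2.844 1.648 5.127
vertex -1.224 2.676 3.573
vertex -1.731 3.359 4.332
endloop
endfacet
facet normal -0.508 -0.781 0.363
outer loop
vertex -2.337 0.966 4.368
vertex -2.844 1.648 5.127
vertex -3.649 1.281 3.208
endloop
endfacet
facet normal 0.738 -0.177 0.652
outer loop
vertex -2.337 0.966 4.368
vertex -1.224 2.676 3.573
vertex -2.844 1.648 5.127
endloop
endfacet
facet normal 0.508 0.781 -0.363
outer loop
vertex -1.731 3.359 4.332
vertex -1.224 2.676 3.573
vertex -3.043 3.674 3.172
endloop
endfacet
facet normal -0.738 0.177 -0.652
outer loop
vertex -2.536 2.992 2.413
vertex -3.649 1.281 3.208
vertex -3.043 3.674 3.172
endloop
endfacet
facet normal 0.508 0.781 -0.362
outer loop
vertex -3.043 3.674 3.172
vertex -1.224 2.676 3.573
vertex -2.536 2.992 2.413
endloop
endfacet
facet normal 0.445 -0.599 -0.666
outer loop
vertex -2.536 2.992 2.413
vertex -2.337 0.966 4.368
vertex -3.649 1.281 3.208
endloop
endfacet
facet normal 0.445 -0.599 -0.666
outer loop
vertex -1.224 2.676 3.573
vertex -2.337 0.966 4.368
vertex -2.536 2.992 2.413
endloop
endfacet

endsolid


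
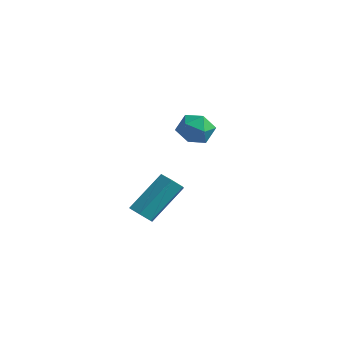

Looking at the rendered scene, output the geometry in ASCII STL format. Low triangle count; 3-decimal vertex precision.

solid 
facet normal -0.453 0.865 -0.215
outer loop
vertex 3.921 3.303 1.443
vertex 3.237 3.019 1.743
vertex 3.751 3.406 2.217
endloop
endfacet
facet normal 0.240 0.968 -0.076
outer loop
vertex 3.921 3.303 1.443
vertex 3.751 3.406 2.217
vertex 4.492 3.205 1.993
endloop
endfacet
facet normal 0.617 0.575 -0.538
outer loop
vertex 3.921 3.303 1.443
vertex 4.492 3.205 1.993
vertex 4.435 2.694 1.381
endloop
endfacet
facet normal 0.158 0.231 -0.960
outer loop
vertex 3.921 3.303 1.443
vertex 4.435 2.694 1.381
vertex 3.659 2.58 1.226
endloop
endfacet
facet normal -0.504 0.411 -0.760
outer loop
vertex 3.921 3.303 1.443
vertex 3.659 2.58 1.226
vertex 3.237 3.019 1.743
endloop
endfacet
facet normal 0.372 0.723 0.582
outer loop
vertex 4.492 3.205 1.993
vertex 3.751 3.406 2.217
vertex 4.161 2.86 2.634
endloop
endfacet
facet normal -0.749 0.557 0.357
outer loop
vertex 3.751 3.406 2.217
vertex 3.237 3.019 1.743
vertex 3.385 2.746 2.479
endloop
endfacet
facet normal -0.831 -0.180 -0.526
outer loop
vertex 3.237 3.019 1.743
vertex 3.659 2.58 1.226
vertex 3.328 2.235 1.867
endloop
endfacet
facet normal 0.239 -0.470 -0.850
outer loop
vertex 3.659 2.58 1.226
vertex 4.435 2.694 1.381
vertex 4.069 2.034 1.643
endloop
endfacet
facet normal 0.982 0.088 -0.165
outer loop
vertex 4.435 2.694 1.381
vertex 4.492 3.205 1.993
vertex 4.583 2.421 2.117
endloop
endfacet
facet normal -0.158 -0.231 0.960
outer loop
vertex 3.899 2.137 2.417
vertex 4.161 2.86 2.634
vertex 3.385 2.746 2.479
endloop
endfacet
facet normal -0.617 -0.575 0.538
outer loop
vertex 3.899 2.137 2.417
vertex 3.385 2.746 2.479
vertex 3.328 2.235 1.867
endloop
endfacet
facet normal -0.240 -0.968 0.076
outer loop
vertex 3.899 2.137 2.417
vertex 3.328 2.235 1.867
vertex 4.069 2.034 1.643
endloop
endfacet
facet normal 0.453 -0.865 0.215
outer loop
vertex 3.899 2.137 2.417
vertex 4.069 2.034 1.643
vertex 4.583 2.421 2.117
endloop
endfacet
facet normal 0.504 -0.411 0.760
outer loop
vertex 3.899 2.137 2.417
vertex 4.583 2.421 2.117
vertex 4.161 2.86 2.634
endloop
endfacet
facet normal -0.239 0.470 0.850
outer loop
vertex 3.385 2.746 2.479
vertex 4.161 2.86 2.634
vertex 3.751 3.406 2.217
endloop
endfacet
facet normal -0.982 -0.088 0.165
outer loop
vertex 3.328 2.235 1.867
vertex 3.385 2.746 2.479
vertex 3.237 3.019 1.743
endloop
endfacet
facet normal -0.372 -0.723 -0.582
outer loop
vertex 4.069 2.034 1.643
vertex 3.328 2.235 1.867
vertex 3.659 2.58 1.226
endloop
endfacet
facet normal 0.749 -0.557 -0.357
outer loop
vertex 4.583 2.421 2.117
vertex 4.069 2.034 1.643
vertex 4.435 2.694 1.381
endloop
endfacet
facet normal 0.831 0.180 0.526
outer loop
vertex 4.161 2.86 2.634
vertex 4.583 2.421 2.117
vertex 4.492 3.205 1.993
endloop
endfacet
facet normal -0.174 -0.708 -0.684
outer loop
vertex 1.956 2.473 -3.699
vertex 1.662 2.148 -3.288
vertex 1.365 2.547 -3.625
endloop
endfacet
facet normal -0.003 0.696 -0.718
outer loop
vertex 1.956 2.473 -3.699
vertex 1.365 2.547 -3.625
vertex 2.312 3.916 -2.302
endloop
endfacet
facet normal -0.003 0.696 -0.718
outer loop
vertex 2.312 3.916 -2.302
vertex 1.365 2.547 -3.625
vertex 1.721 3.99 -2.228
endloop
endfacet
facet normal 0.174 0.708 0.684
outer loop
vertex 2.312 3.916 -2.302
vertex 1.721 3.99 -2.228
vertex 2.018 3.592 -1.892
endloop
endfacet
facet normal -0.174 -0.708 -0.684
outer loop
vertex 1.365 2.547 -3.625
vertex 1.662 2.148 -3.288
vertex 1.071 2.222 -3.214
endloop
endfacet
facet normal -0.854 0.455 -0.252
outer loop
vertex 1.365 2.547 -3.625
vertex 1.071 2.222 -3.214
vertex 1.721 3.99 -2.228
endloop
endfacet
facet normal -0.854 0.455 -0.253
outer loop
vertex 1.721 3.99 -2.228
vertex 1.071 2.222 -3.214
vertex 1.427 3.666 -1.818
endloop
endfacet
facet normal 0.174 0.708 0.684
outer loop
vertex 1.721 3.99 -2.228
vertex 1.427 3.666 -1.818
vertex 2.018 3.592 -1.892
endloop
endfacet
facet normal -0.174 -0.708 -0.684
outer loop
vertex 1.071 2.222 -3.214
vertex 1.662 2.148 -3.288
vertex 1.368 1.824 -2.878
endloop
endfacet
facet normal -0.851 -0.241 0.467
outer loop
vertex 1.071 2.222 -3.214
vertex 1.368 1.824 -2.878
vertex 1.427 3.666 -1.818
endloop
endfacet
facet normal -0.852 -0.241 0.466
outer loop
vertex 1.427 3.666 -1.818
vertex 1.368 1.824 -2.878
vertex 1.724 3.267 -1.481
endloop
endfacet
facet normal 0.174 0.708 0.684
outer loop
vertex 1.427 3.666 -1.818
vertex 1.724 3.267 -1.481
vertex 2.018 3.592 -1.892
endloop
endfacet
facet normal -0.174 -0.708 -0.684
outer loop
vertex 1.368 1.824 -2.878
vertex 1.662 2.148 -3.288
vertex 1.959 1.75 -2.952
endloop
endfacet
facet normal 0.003 -0.696 0.718
outer loop
vertex 1.368 1.824 -2.878
vertex 1.959 1.75 -2.952
vertex 1.724 3.267 -1.481
endloop
endfacet
facet normal 0.003 -0.696 0.718
outer loop
vertex 1.724 3.267 -1.481
vertex 1.959 1.75 -2.952
vertex 2.315 3.193 -1.555
endloop
endfacet
facet normal 0.174 0.708 0.684
outer loop
vertex 1.724 3.267 -1.481
vertex 2.315 3.193 -1.555
vertex 2.018 3.592 -1.892
endloop
endfacet
facet normal -0.174 -0.708 -0.684
outer loop
vertex 1.959 1.75 -2.952
vertex 1.662 2.148 -3.288
vertex 2.253 2.074 -3.362
endloop
endfacet
facet normal 0.854 -0.455 0.253
outer loop
vertex 1.959 1.75 -2.952
vertex 2.253 2.074 -3.362
vertex 2.315 3.193 -1.555
endloop
endfacet
facet normal 0.854 -0.454 0.252
outer loop
vertex 2.315 3.193 -1.555
vertex 2.253 2.074 -3.362
vertex 2.609 3.518 -1.966
endloop
endfacet
facet normal 0.174 0.708 0.684
outer loop
vertex 2.315 3.193 -1.555
vertex 2.609 3.518 -1.966
vertex 2.018 3.592 -1.892
endloop
endfacet
facet normal -0.174 -0.708 -0.684
outer loop
vertex 2.253 2.074 -3.362
vertex 1.662 2.148 -3.288
vertex 1.956 2.473 -3.699
endloop
endfacet
facet normal 0.852 0.240 -0.466
outer loop
vertex 2.253 2.074 -3.362
vertex 1.956 2.473 -3.699
vertex 2.609 3.518 -1.966
endloop
endfacet
facet normal 0.851 0.241 -0.466
outer loop
vertex 2.609 3.518 -1.966
vertex 1.956 2.473 -3.699
vertex 2.312 3.916 -2.302
endloop
endfacet
facet normal 0.174 0.708 0.684
outer loop
vertex 2.609 3.518 -1.966
vertex 2.312 3.916 -2.302
vertex 2.018 3.592 -1.892
endloop
endfacet

endsolid


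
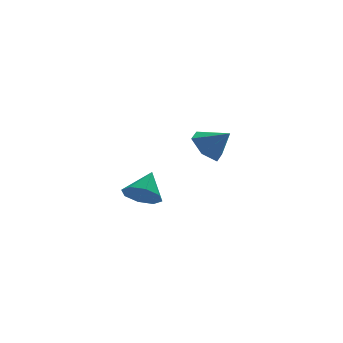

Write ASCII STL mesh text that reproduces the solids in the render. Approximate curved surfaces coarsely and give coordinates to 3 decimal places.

solid 
facet normal -0.463 -0.592 -0.660
outer loop
vertex -1.14 -3.43 -3.666
vertex -1.734 -3.713 -2.995
vertex -1.727 -3.016 -3.625
endloop
endfacet
facet normal 0.530 0.783 -0.326
outer loop
vertex -1.14 -3.43 -3.666
vertex -1.727 -3.016 -3.625
vertex -1.026 -2.807 -1.985
endloop
endfacet
facet normal -0.464 -0.592 -0.660
outer loop
vertex -1.727 -3.016 -3.625
vertex -1.734 -3.713 -2.995
vertex -2.318 -3.01 -3.215
endloop
endfacet
facet normal -0.060 0.993 -0.101
outer loop
vertex -1.727 -3.016 -3.625
vertex -2.318 -3.01 -3.215
vertex -1.026 -2.807 -1.985
endloop
endfacet
facet normal -0.464 -0.592 -0.660
outer loop
vertex -2.318 -3.01 -3.215
vertex -1.734 -3.713 -2.995
vertex -2.567 -3.416 -2.676
endloop
endfacet
facet normal -0.481 0.793 0.375
outer loop
vertex -2.318 -3.01 -3.215
vertex -2.567 -3.416 -2.676
vertex -1.026 -2.807 -1.985
endloop
endfacet
facet normal -0.464 -0.592 -0.660
outer loop
vertex -2.567 -3.416 -2.676
vertex -1.734 -3.713 -2.995
vertex -2.329 -3.995 -2.324
endloop
endfacet
facet normal -0.486 0.299 0.821
outer loop
vertex -2.567 -3.416 -2.676
vertex -2.329 -3.995 -2.324
vertex -1.026 -2.807 -1.985
endloop
endfacet
facet normal -0.463 -0.592 -0.660
outer loop
vertex -2.329 -3.995 -2.324
vertex -1.734 -3.713 -2.995
vertex -1.742 -4.41 -2.364
endloop
endfacet
facet normal -0.074 -0.198 0.977
outer loop
vertex -2.329 -3.995 -2.324
vertex -1.742 -4.41 -2.364
vertex -1.026 -2.807 -1.985
endloop
endfacet
facet normal -0.464 -0.592 -0.660
outer loop
vertex -1.742 -4.41 -2.364
vertex -1.734 -3.713 -2.995
vertex -1.151 -4.416 -2.774
endloop
endfacet
facet normal 0.517 -0.409 0.752
outer loop
vertex -1.742 -4.41 -2.364
vertex -1.151 -4.416 -2.774
vertex -1.026 -2.807 -1.985
endloop
endfacet
facet normal -0.463 -0.591 -0.660
outer loop
vertex -1.151 -4.416 -2.774
vertex -1.734 -3.713 -2.995
vertex -0.901 -4.01 -3.313
endloop
endfacet
facet normal 0.938 -0.209 0.278
outer loop
vertex -1.151 -4.416 -2.774
vertex -0.901 -4.01 -3.313
vertex -1.026 -2.807 -1.985
endloop
endfacet
facet normal -0.463 -0.592 -0.660
outer loop
vertex -0.901 -4.01 -3.313
vertex -1.734 -3.713 -2.995
vertex -1.14 -3.43 -3.666
endloop
endfacet
facet normal 0.943 0.285 -0.170
outer loop
vertex -0.901 -4.01 -3.313
vertex -1.14 -3.43 -3.666
vertex -1.026 -2.807 -1.985
endloop
endfacet
facet normal -0.626 0.436 -0.647
outer loop
vertex 3.826 2.448 -3.118
vertex 3.003 2.224 -2.472
vertex 3.534 3.147 -2.364
endloop
endfacet
facet normal 0.951 0.295 0.094
outer loop
vertex 3.826 2.448 -3.118
vertex 3.534 3.147 -2.364
vertex 3.937 1.576 -1.508
endloop
endfacet
facet normal -0.626 0.436 -0.646
outer loop
vertex 3.534 3.147 -2.364
vertex 3.003 2.224 -2.472
vertex 2.711 2.924 -1.717
endloop
endfacet
facet normal 0.440 0.514 0.736
outer loop
vertex 3.534 3.147 -2.364
vertex 2.711 2.924 -1.717
vertex 3.937 1.576 -1.508
endloop
endfacet
facet normal -0.627 0.435 -0.646
outer loop
vertex 2.711 2.924 -1.717
vertex 3.003 2.224 -2.472
vertex 2.181 2.001 -1.825
endloop
endfacet
facet normal -0.180 -0.012 0.984
outer loop
vertex 2.711 2.924 -1.717
vertex 2.181 2.001 -1.825
vertex 3.937 1.576 -1.508
endloop
endfacet
facet normal -0.627 0.435 -0.646
outer loop
vertex 2.181 2.001 -1.825
vertex 3.003 2.224 -2.472
vertex 2.473 1.301 -2.58
endloop
endfacet
facet normal -0.289 -0.755 0.588
outer loop
vertex 2.181 2.001 -1.825
vertex 2.473 1.301 -2.58
vertex 3.937 1.576 -1.508
endloop
endfacet
facet normal -0.626 0.435 -0.647
outer loop
vertex 2.473 1.301 -2.58
vertex 3.003 2.224 -2.472
vertex 3.296 1.525 -3.226
endloop
endfacet
facet normal 0.222 -0.973 -0.054
outer loop
vertex 2.473 1.301 -2.58
vertex 3.296 1.525 -3.226
vertex 3.937 1.576 -1.508
endloop
endfacet
facet normal -0.626 0.435 -0.647
outer loop
vertex 3.296 1.525 -3.226
vertex 3.003 2.224 -2.472
vertex 3.826 2.448 -3.118
endloop
endfacet
facet normal 0.842 -0.448 -0.301
outer loop
vertex 3.296 1.525 -3.226
vertex 3.826 2.448 -3.118
vertex 3.937 1.576 -1.508
endloop
endfacet

endsolid


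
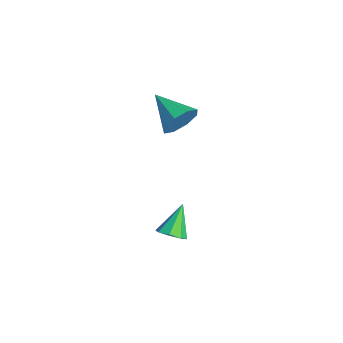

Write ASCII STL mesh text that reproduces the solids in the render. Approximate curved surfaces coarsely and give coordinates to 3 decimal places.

solid 
facet normal 0.488 -0.454 -0.745
outer loop
vertex 3.137 2.197 -3.028
vertex 2.643 1.999 -3.231
vertex 2.953 2.47 -3.315
endloop
endfacet
facet normal 0.529 0.758 0.382
outer loop
vertex 3.137 2.197 -3.028
vertex 2.953 2.47 -3.315
vertex 1.997 2.601 -2.249
endloop
endfacet
facet normal 0.489 -0.455 -0.744
outer loop
vertex 2.953 2.47 -3.315
vertex 2.643 1.999 -3.231
vertex 2.588 2.467 -3.553
endloop
endfacet
facet normal 0.045 0.996 -0.082
outer loop
vertex 2.953 2.47 -3.315
vertex 2.588 2.467 -3.553
vertex 1.997 2.601 -2.249
endloop
endfacet
facet normal 0.489 -0.455 -0.745
outer loop
vertex 2.588 2.467 -3.553
vertex 2.643 1.999 -3.231
vertex 2.254 2.19 -3.603
endloop
endfacet
facet normal -0.571 0.749 -0.336
outer loop
vertex 2.588 2.467 -3.553
vertex 2.254 2.19 -3.603
vertex 1.997 2.601 -2.249
endloop
endfacet
facet normal 0.488 -0.456 -0.744
outer loop
vertex 2.254 2.19 -3.603
vertex 2.643 1.999 -3.231
vertex 2.148 1.802 -3.435
endloop
endfacet
facet normal -0.959 0.162 -0.231
outer loop
vertex 2.254 2.19 -3.603
vertex 2.148 1.802 -3.435
vertex 1.997 2.601 -2.249
endloop
endfacet
facet normal 0.488 -0.456 -0.744
outer loop
vertex 2.148 1.802 -3.435
vertex 2.643 1.999 -3.231
vertex 2.332 1.529 -3.147
endloop
endfacet
facet normal -0.891 -0.421 0.170
outer loop
vertex 2.148 1.802 -3.435
vertex 2.332 1.529 -3.147
vertex 1.997 2.601 -2.249
endloop
endfacet
facet normal 0.489 -0.456 -0.744
outer loop
vertex 2.332 1.529 -3.147
vertex 2.643 1.999 -3.231
vertex 2.697 1.532 -2.909
endloop
endfacet
facet normal -0.408 -0.658 0.633
outer loop
vertex 2.332 1.529 -3.147
vertex 2.697 1.532 -2.909
vertex 1.997 2.601 -2.249
endloop
endfacet
facet normal 0.488 -0.457 -0.744
outer loop
vertex 2.697 1.532 -2.909
vertex 2.643 1.999 -3.231
vertex 3.031 1.809 -2.86
endloop
endfacet
facet normal 0.210 -0.410 0.887
outer loop
vertex 2.697 1.532 -2.909
vertex 3.031 1.809 -2.86
vertex 1.997 2.601 -2.249
endloop
endfacet
facet normal 0.488 -0.456 -0.744
outer loop
vertex 3.031 1.809 -2.86
vertex 2.643 1.999 -3.231
vertex 3.137 2.197 -3.028
endloop
endfacet
facet normal 0.597 0.176 0.783
outer loop
vertex 3.031 1.809 -2.86
vertex 3.137 2.197 -3.028
vertex 1.997 2.601 -2.249
endloop
endfacet
facet normal 0.846 0.374 -0.379
outer loop
vertex -1.007 3.156 -0.224
vertex -1.42 3.512 -0.795
vertex -1.183 3.712 -0.069
endloop
endfacet
facet normal 0.044 -0.255 0.966
outer loop
vertex -1.007 3.156 -0.224
vertex -1.183 3.712 -0.069
vertex -2.74 2.928 -0.205
endloop
endfacet
facet normal 0.846 0.375 -0.379
outer loop
vertex -1.183 3.712 -0.069
vertex -1.42 3.512 -0.795
vertex -1.499 4.152 -0.339
endloop
endfacet
facet normal -0.261 0.362 0.895
outer loop
vertex -1.183 3.712 -0.069
vertex -1.499 4.152 -0.339
vertex -2.74 2.928 -0.205
endloop
endfacet
facet normal 0.846 0.374 -0.379
outer loop
vertex -1.499 4.152 -0.339
vertex -1.42 3.512 -0.795
vertex -1.768 4.217 -0.876
endloop
endfacet
facet normal -0.623 0.675 0.394
outer loop
vertex -1.499 4.152 -0.339
vertex -1.768 4.217 -0.876
vertex -2.74 2.928 -0.205
endloop
endfacet
facet normal 0.847 0.374 -0.378
outer loop
vertex -1.768 4.217 -0.876
vertex -1.42 3.512 -0.795
vertex -1.833 3.869 -1.366
endloop
endfacet
facet normal -0.831 0.499 -0.244
outer loop
vertex -1.768 4.217 -0.876
vertex -1.833 3.869 -1.366
vertex -2.74 2.928 -0.205
endloop
endfacet
facet normal 0.847 0.375 -0.378
outer loop
vertex -1.833 3.869 -1.366
vertex -1.42 3.512 -0.795
vertex -1.656 3.312 -1.522
endloop
endfacet
facet normal -0.762 -0.061 -0.645
outer loop
vertex -1.833 3.869 -1.366
vertex -1.656 3.312 -1.522
vertex -2.74 2.928 -0.205
endloop
endfacet
facet normal 0.847 0.374 -0.378
outer loop
vertex -1.656 3.312 -1.522
vertex -1.42 3.512 -0.795
vertex -1.341 2.872 -1.252
endloop
endfacet
facet normal -0.457 -0.679 -0.574
outer loop
vertex -1.656 3.312 -1.522
vertex -1.341 2.872 -1.252
vertex -2.74 2.928 -0.205
endloop
endfacet
facet normal 0.846 0.375 -0.379
outer loop
vertex -1.341 2.872 -1.252
vertex -1.42 3.512 -0.795
vertex -1.072 2.808 -0.714
endloop
endfacet
facet normal -0.093 -0.993 -0.072
outer loop
vertex -1.341 2.872 -1.252
vertex -1.072 2.808 -0.714
vertex -2.74 2.928 -0.205
endloop
endfacet
facet normal 0.846 0.375 -0.378
outer loop
vertex -1.072 2.808 -0.714
vertex -1.42 3.512 -0.795
vertex -1.007 3.156 -0.224
endloop
endfacet
facet normal 0.114 -0.817 0.565
outer loop
vertex -1.072 2.808 -0.714
vertex -1.007 3.156 -0.224
vertex -2.74 2.928 -0.205
endloop
endfacet

endsolid


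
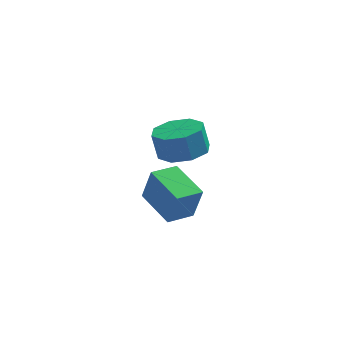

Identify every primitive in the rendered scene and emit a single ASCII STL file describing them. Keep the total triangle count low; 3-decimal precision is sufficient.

solid 
facet normal -0.585 0.780 0.221
outer loop
vertex -4.772 0.092 -1.526
vertex -3.864 0.815 -1.675
vertex -5.126 0.237 -2.976
endloop
endfacet
facet normal -0.776 -0.618 0.127
outer loop
vertex -4.096 -1.135 -3.365
vertex -4.772 0.092 -1.526
vertex -5.126 0.237 -2.976
endloop
endfacet
facet normal -0.585 0.780 0.221
outer loop
vertex -5.126 0.237 -2.976
vertex -3.864 0.815 -1.675
vertex -4.218 0.961 -3.125
endloop
endfacet
facet normal -0.236 0.097 -0.967
outer loop
vertex -4.218 0.961 -3.125
vertex -4.096 -1.135 -3.365
vertex -5.126 0.237 -2.976
endloop
endfacet
facet normal 0.236 -0.097 0.967
outer loop
vertex -4.772 0.092 -1.526
vertex -2.834 -0.557 -2.064
vertex -3.864 0.815 -1.675
endloop
endfacet
facet normal -0.776 -0.618 0.127
outer loop
vertex -3.742 -1.281 -1.915
vertex -4.772 0.092 -1.526
vertex -4.096 -1.135 -3.365
endloop
endfacet
facet normal 0.236 -0.097 0.967
outer loop
vertex -3.742 -1.281 -1.915
vertex -2.834 -0.557 -2.064
vertex -4.772 0.092 -1.526
endloop
endfacet
facet normal 0.776 0.618 -0.127
outer loop
vertex -3.864 0.815 -1.675
vertex -2.834 -0.557 -2.064
vertex -4.218 0.961 -3.125
endloop
endfacet
facet normal -0.236 0.097 -0.967
outer loop
vertex -3.188 -0.412 -3.514
vertex -4.096 -1.135 -3.365
vertex -4.218 0.961 -3.125
endloop
endfacet
facet normal 0.776 0.618 -0.128
outer loop
vertex -4.218 0.961 -3.125
vertex -2.834 -0.557 -2.064
vertex -3.188 -0.412 -3.514
endloop
endfacet
facet normal 0.585 -0.780 -0.221
outer loop
vertex -3.188 -0.412 -3.514
vertex -3.742 -1.281 -1.915
vertex -4.096 -1.135 -3.365
endloop
endfacet
facet normal 0.586 -0.780 -0.221
outer loop
vertex -2.834 -0.557 -2.064
vertex -3.742 -1.281 -1.915
vertex -3.188 -0.412 -3.514
endloop
endfacet
facet normal 0.217 -0.142 -0.966
outer loop
vertex -2.8 3.489 -2.815
vertex -3.748 3.903 -3.089
vertex -2.767 4.299 -2.927
endloop
endfacet
facet normal 0.975 -0.009 0.221
outer loop
vertex -2.8 3.489 -2.815
vertex -2.767 4.299 -2.927
vertex -3.065 3.663 -1.637
endloop
endfacet
facet normal 0.975 -0.009 0.221
outer loop
vertex -3.065 3.663 -1.637
vertex -2.767 4.299 -2.927
vertex -3.032 4.473 -1.749
endloop
endfacet
facet normal -0.217 0.142 0.966
outer loop
vertex -3.065 3.663 -1.637
vertex -3.032 4.473 -1.749
vertex -4.012 4.077 -1.911
endloop
endfacet
facet normal 0.217 -0.143 -0.966
outer loop
vertex -2.767 4.299 -2.927
vertex -3.748 3.903 -3.089
vertex -3.309 4.878 -3.135
endloop
endfacet
facet normal 0.718 0.693 0.059
outer loop
vertex -2.767 4.299 -2.927
vertex -3.309 4.878 -3.135
vertex -3.032 4.473 -1.749
endloop
endfacet
facet normal 0.719 0.693 0.059
outer loop
vertex -3.032 4.473 -1.749
vertex -3.309 4.878 -3.135
vertex -3.573 5.052 -1.956
endloop
endfacet
facet normal -0.217 0.142 0.966
outer loop
vertex -3.032 4.473 -1.749
vertex -3.573 5.052 -1.956
vertex -4.012 4.077 -1.911
endloop
endfacet
facet normal 0.217 -0.143 -0.966
outer loop
vertex -3.309 4.878 -3.135
vertex -3.748 3.903 -3.089
vertex -4.107 4.885 -3.315
endloop
endfacet
facet normal 0.040 0.990 -0.137
outer loop
vertex -3.309 4.878 -3.135
vertex -4.107 4.885 -3.315
vertex -3.573 5.052 -1.956
endloop
endfacet
facet normal 0.040 0.990 -0.137
outer loop
vertex -3.573 5.052 -1.956
vertex -4.107 4.885 -3.315
vertex -4.372 5.059 -2.137
endloop
endfacet
facet normal -0.217 0.142 0.966
outer loop
vertex -3.573 5.052 -1.956
vertex -4.372 5.059 -2.137
vertex -4.012 4.077 -1.911
endloop
endfacet
facet normal 0.217 -0.143 -0.966
outer loop
vertex -4.107 4.885 -3.315
vertex -3.748 3.903 -3.089
vertex -4.695 4.317 -3.363
endloop
endfacet
facet normal -0.661 0.706 -0.253
outer loop
vertex -4.107 4.885 -3.315
vertex -4.695 4.317 -3.363
vertex -4.372 5.059 -2.137
endloop
endfacet
facet normal -0.661 0.706 -0.253
outer loop
vertex -4.372 5.059 -2.137
vertex -4.695 4.317 -3.363
vertex -4.96 4.491 -2.185
endloop
endfacet
facet normal -0.217 0.143 0.966
outer loop
vertex -4.372 5.059 -2.137
vertex -4.96 4.491 -2.185
vertex -4.012 4.077 -1.911
endloop
endfacet
facet normal 0.217 -0.142 -0.966
outer loop
vertex -4.695 4.317 -3.363
vertex -3.748 3.903 -3.089
vertex -4.728 3.507 -3.251
endloop
endfacet
facet normal -0.975 0.009 -0.221
outer loop
vertex -4.695 4.317 -3.363
vertex -4.728 3.507 -3.251
vertex -4.96 4.491 -2.185
endloop
endfacet
facet normal -0.975 0.009 -0.221
outer loop
vertex -4.96 4.491 -2.185
vertex -4.728 3.507 -3.251
vertex -4.993 3.681 -2.073
endloop
endfacet
facet normal -0.217 0.142 0.966
outer loop
vertex -4.96 4.491 -2.185
vertex -4.993 3.681 -2.073
vertex -4.012 4.077 -1.911
endloop
endfacet
facet normal 0.217 -0.142 -0.966
outer loop
vertex -4.728 3.507 -3.251
vertex -3.748 3.903 -3.089
vertex -4.187 2.928 -3.044
endloop
endfacet
facet normal -0.719 -0.693 -0.059
outer loop
vertex -4.728 3.507 -3.251
vertex -4.187 2.928 -3.044
vertex -4.993 3.681 -2.073
endloop
endfacet
facet normal -0.718 -0.693 -0.058
outer loop
vertex -4.993 3.681 -2.073
vertex -4.187 2.928 -3.044
vertex -4.451 3.102 -1.865
endloop
endfacet
facet normal -0.217 0.143 0.966
outer loop
vertex -4.993 3.681 -2.073
vertex -4.451 3.102 -1.865
vertex -4.012 4.077 -1.911
endloop
endfacet
facet normal 0.217 -0.142 -0.966
outer loop
vertex -4.187 2.928 -3.044
vertex -3.748 3.903 -3.089
vertex -3.388 2.921 -2.863
endloop
endfacet
facet normal -0.040 -0.990 0.137
outer loop
vertex -4.187 2.928 -3.044
vertex -3.388 2.921 -2.863
vertex -4.451 3.102 -1.865
endloop
endfacet
facet normal -0.040 -0.990 0.137
outer loop
vertex -4.451 3.102 -1.865
vertex -3.388 2.921 -2.863
vertex -3.653 3.095 -1.685
endloop
endfacet
facet normal -0.217 0.143 0.966
outer loop
vertex -4.451 3.102 -1.865
vertex -3.653 3.095 -1.685
vertex -4.012 4.077 -1.911
endloop
endfacet
facet normal 0.217 -0.143 -0.966
outer loop
vertex -3.388 2.921 -2.863
vertex -3.748 3.903 -3.089
vertex -2.8 3.489 -2.815
endloop
endfacet
facet normal 0.661 -0.706 0.253
outer loop
vertex -3.388 2.921 -2.863
vertex -2.8 3.489 -2.815
vertex -3.653 3.095 -1.685
endloop
endfacet
facet normal 0.661 -0.706 0.253
outer loop
vertex -3.653 3.095 -1.685
vertex -2.8 3.489 -2.815
vertex -3.065 3.663 -1.637
endloop
endfacet
facet normal -0.217 0.143 0.966
outer loop
vertex -3.653 3.095 -1.685
vertex -3.065 3.663 -1.637
vertex -4.012 4.077 -1.911
endloop
endfacet

endsolid
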